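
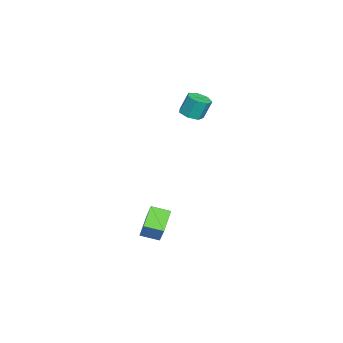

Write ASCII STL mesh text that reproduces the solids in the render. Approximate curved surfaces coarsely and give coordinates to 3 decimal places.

solid 
facet normal -0.871 0.135 0.471
outer loop
vertex -0.254 -2.068 -2.668
vertex -0.244 -0.939 -2.974
vertex -0.99 -2.404 -3.932
endloop
endfacet
facet normal -0.009 -0.965 0.262
outer loop
vertex 0.404 -2.621 -4.686
vertex -0.254 -2.068 -2.668
vertex -0.99 -2.404 -3.932
endloop
endfacet
facet normal -0.871 0.135 0.472
outer loop
vertex -0.99 -2.404 -3.932
vertex -0.244 -0.939 -2.974
vertex -0.98 -1.275 -4.237
endloop
endfacet
facet normal -0.490 -0.223 -0.842
outer loop
vertex -0.98 -1.275 -4.237
vertex 0.404 -2.621 -4.686
vertex -0.99 -2.404 -3.932
endloop
endfacet
facet normal 0.490 0.224 0.842
outer loop
vertex -0.254 -2.068 -2.668
vertex 1.15 -1.156 -3.728
vertex -0.244 -0.939 -2.974
endloop
endfacet
facet normal -0.008 -0.965 0.262
outer loop
vertex 1.14 -2.285 -3.423
vertex -0.254 -2.068 -2.668
vertex 0.404 -2.621 -4.686
endloop
endfacet
facet normal 0.491 0.223 0.842
outer loop
vertex 1.14 -2.285 -3.423
vertex 1.15 -1.156 -3.728
vertex -0.254 -2.068 -2.668
endloop
endfacet
facet normal 0.009 0.965 -0.262
outer loop
vertex -0.244 -0.939 -2.974
vertex 1.15 -1.156 -3.728
vertex -0.98 -1.275 -4.237
endloop
endfacet
facet normal -0.491 -0.224 -0.842
outer loop
vertex 0.414 -1.492 -4.992
vertex 0.404 -2.621 -4.686
vertex -0.98 -1.275 -4.237
endloop
endfacet
facet normal 0.009 0.965 -0.262
outer loop
vertex -0.98 -1.275 -4.237
vertex 1.15 -1.156 -3.728
vertex 0.414 -1.492 -4.992
endloop
endfacet
facet normal 0.871 -0.136 -0.472
outer loop
vertex 0.414 -1.492 -4.992
vertex 1.14 -2.285 -3.423
vertex 0.404 -2.621 -4.686
endloop
endfacet
facet normal 0.871 -0.135 -0.472
outer loop
vertex 1.15 -1.156 -3.728
vertex 1.14 -2.285 -3.423
vertex 0.414 -1.492 -4.992
endloop
endfacet
facet normal 0.111 -0.355 -0.928
outer loop
vertex -3.31 0.215 2.732
vertex -3.885 -0.268 2.848
vertex -3.909 0.44 2.574
endloop
endfacet
facet normal 0.402 0.870 -0.285
outer loop
vertex -3.31 0.215 2.732
vertex -3.909 0.44 2.574
vertex -3.459 0.691 3.976
endloop
endfacet
facet normal 0.403 0.870 -0.285
outer loop
vertex -3.459 0.691 3.976
vertex -3.909 0.44 2.574
vertex -4.058 0.917 3.818
endloop
endfacet
facet normal -0.111 0.355 0.928
outer loop
vertex -3.459 0.691 3.976
vertex -4.058 0.917 3.818
vertex -4.035 0.208 4.092
endloop
endfacet
facet normal 0.111 -0.355 -0.928
outer loop
vertex -3.909 0.44 2.574
vertex -3.885 -0.268 2.848
vertex -4.49 0.133 2.622
endloop
endfacet
facet normal -0.458 0.810 -0.366
outer loop
vertex -3.909 0.44 2.574
vertex -4.49 0.133 2.622
vertex -4.058 0.917 3.818
endloop
endfacet
facet normal -0.459 0.810 -0.365
outer loop
vertex -4.058 0.917 3.818
vertex -4.49 0.133 2.622
vertex -4.64 0.609 3.866
endloop
endfacet
facet normal -0.111 0.355 0.928
outer loop
vertex -4.058 0.917 3.818
vertex -4.64 0.609 3.866
vertex -4.035 0.208 4.092
endloop
endfacet
facet normal 0.112 -0.355 -0.928
outer loop
vertex -4.49 0.133 2.622
vertex -3.885 -0.268 2.848
vertex -4.616 -0.477 2.84
endloop
endfacet
facet normal -0.975 0.140 -0.171
outer loop
vertex -4.49 0.133 2.622
vertex -4.616 -0.477 2.84
vertex -4.64 0.609 3.866
endloop
endfacet
facet normal -0.976 0.139 -0.170
outer loop
vertex -4.64 0.609 3.866
vertex -4.616 -0.477 2.84
vertex -4.765 -0.001 4.084
endloop
endfacet
facet normal -0.112 0.355 0.928
outer loop
vertex -4.64 0.609 3.866
vertex -4.765 -0.001 4.084
vertex -4.035 0.208 4.092
endloop
endfacet
facet normal 0.112 -0.357 -0.928
outer loop
vertex -4.616 -0.477 2.84
vertex -3.885 -0.268 2.848
vertex -4.192 -0.929 3.065
endloop
endfacet
facet normal -0.758 -0.635 0.152
outer loop
vertex -4.616 -0.477 2.84
vertex -4.192 -0.929 3.065
vertex -4.765 -0.001 4.084
endloop
endfacet
facet normal -0.757 -0.635 0.152
outer loop
vertex -4.765 -0.001 4.084
vertex -4.192 -0.929 3.065
vertex -4.341 -0.453 4.308
endloop
endfacet
facet normal -0.112 0.355 0.928
outer loop
vertex -4.765 -0.001 4.084
vertex -4.341 -0.453 4.308
vertex -4.035 0.208 4.092
endloop
endfacet
facet normal 0.111 -0.356 -0.928
outer loop
vertex -4.192 -0.929 3.065
vertex -3.885 -0.268 2.848
vertex -3.537 -0.884 3.126
endloop
endfacet
facet normal 0.030 -0.932 0.361
outer loop
vertex -4.192 -0.929 3.065
vertex -3.537 -0.884 3.126
vertex -4.341 -0.453 4.308
endloop
endfacet
facet normal 0.032 -0.932 0.361
outer loop
vertex -4.341 -0.453 4.308
vertex -3.537 -0.884 3.126
vertex -3.686 -0.407 4.369
endloop
endfacet
facet normal -0.111 0.355 0.928
outer loop
vertex -4.341 -0.453 4.308
vertex -3.686 -0.407 4.369
vertex -4.035 0.208 4.092
endloop
endfacet
facet normal 0.111 -0.356 -0.928
outer loop
vertex -3.537 -0.884 3.126
vertex -3.885 -0.268 2.848
vertex -3.144 -0.375 2.978
endloop
endfacet
facet normal 0.796 -0.528 0.298
outer loop
vertex -3.537 -0.884 3.126
vertex -3.144 -0.375 2.978
vertex -3.686 -0.407 4.369
endloop
endfacet
facet normal 0.795 -0.528 0.298
outer loop
vertex -3.686 -0.407 4.369
vertex -3.144 -0.375 2.978
vertex -3.293 0.102 4.222
endloop
endfacet
facet normal -0.112 0.355 0.928
outer loop
vertex -3.686 -0.407 4.369
vertex -3.293 0.102 4.222
vertex -4.035 0.208 4.092
endloop
endfacet
facet normal 0.111 -0.356 -0.928
outer loop
vertex -3.144 -0.375 2.978
vertex -3.885 -0.268 2.848
vertex -3.31 0.215 2.732
endloop
endfacet
facet normal 0.961 0.275 0.010
outer loop
vertex -3.144 -0.375 2.978
vertex -3.31 0.215 2.732
vertex -3.293 0.102 4.222
endloop
endfacet
facet normal 0.961 0.275 0.010
outer loop
vertex -3.293 0.102 4.222
vertex -3.31 0.215 2.732
vertex -3.459 0.691 3.976
endloop
endfacet
facet normal -0.112 0.356 0.928
outer loop
vertex -3.293 0.102 4.222
vertex -3.459 0.691 3.976
vertex -4.035 0.208 4.092
endloop
endfacet

endsolid


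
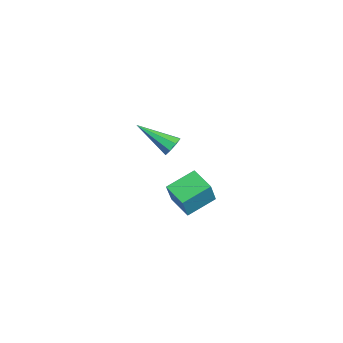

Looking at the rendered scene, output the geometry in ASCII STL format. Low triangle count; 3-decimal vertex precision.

solid 
facet normal 0.344 0.776 -0.528
outer loop
vertex -1.719 3.425 -0.107
vertex -2.048 3.309 -0.492
vertex -2.07 3.608 -0.067
endloop
endfacet
facet normal 0.218 0.210 0.953
outer loop
vertex -1.719 3.425 -0.107
vertex -2.07 3.608 -0.067
vertex -2.652 1.951 0.432
endloop
endfacet
facet normal 0.345 0.776 -0.528
outer loop
vertex -2.07 3.608 -0.067
vertex -2.048 3.309 -0.492
vertex -2.408 3.616 -0.276
endloop
endfacet
facet normal -0.475 0.402 0.783
outer loop
vertex -2.07 3.608 -0.067
vertex -2.408 3.616 -0.276
vertex -2.652 1.951 0.432
endloop
endfacet
facet normal 0.344 0.776 -0.530
outer loop
vertex -2.408 3.616 -0.276
vertex -2.048 3.309 -0.492
vertex -2.536 3.444 -0.611
endloop
endfacet
facet normal -0.942 0.239 0.237
outer loop
vertex -2.408 3.616 -0.276
vertex -2.536 3.444 -0.611
vertex -2.652 1.951 0.432
endloop
endfacet
facet normal 0.344 0.778 -0.527
outer loop
vertex -2.536 3.444 -0.611
vertex -2.048 3.309 -0.492
vertex -2.378 3.194 -0.877
endloop
endfacet
facet normal -0.912 -0.186 -0.367
outer loop
vertex -2.536 3.444 -0.611
vertex -2.378 3.194 -0.877
vertex -2.652 1.951 0.432
endloop
endfacet
facet normal 0.345 0.777 -0.527
outer loop
vertex -2.378 3.194 -0.877
vertex -2.048 3.309 -0.492
vertex -2.027 3.011 -0.917
endloop
endfacet
facet normal -0.401 -0.621 -0.674
outer loop
vertex -2.378 3.194 -0.877
vertex -2.027 3.011 -0.917
vertex -2.652 1.951 0.432
endloop
endfacet
facet normal 0.347 0.776 -0.527
outer loop
vertex -2.027 3.011 -0.917
vertex -2.048 3.309 -0.492
vertex -1.689 3.002 -0.708
endloop
endfacet
facet normal 0.290 -0.813 -0.504
outer loop
vertex -2.027 3.011 -0.917
vertex -1.689 3.002 -0.708
vertex -2.652 1.951 0.432
endloop
endfacet
facet normal 0.345 0.776 -0.529
outer loop
vertex -1.689 3.002 -0.708
vertex -2.048 3.309 -0.492
vertex -1.561 3.174 -0.372
endloop
endfacet
facet normal 0.759 -0.649 0.043
outer loop
vertex -1.689 3.002 -0.708
vertex -1.561 3.174 -0.372
vertex -2.652 1.951 0.432
endloop
endfacet
facet normal 0.345 0.775 -0.529
outer loop
vertex -1.561 3.174 -0.372
vertex -2.048 3.309 -0.492
vertex -1.719 3.425 -0.107
endloop
endfacet
facet normal 0.729 -0.225 0.647
outer loop
vertex -1.561 3.174 -0.372
vertex -1.719 3.425 -0.107
vertex -2.652 1.951 0.432
endloop
endfacet
facet normal -0.819 -0.501 0.280
outer loop
vertex 2.782 2.655 0.81
vertex 2.285 3.727 1.276
vertex 2.252 2.896 -0.308
endloop
endfacet
facet normal 0.392 -0.843 -0.368
outer loop
vertex 3.095 3.413 -0.596
vertex 2.782 2.655 0.81
vertex 2.252 2.896 -0.308
endloop
endfacet
facet normal -0.819 -0.502 0.280
outer loop
vertex 2.252 2.896 -0.308
vertex 2.285 3.727 1.276
vertex 1.755 3.968 0.159
endloop
endfacet
facet normal -0.420 0.191 -0.887
outer loop
vertex 1.755 3.968 0.159
vertex 3.095 3.413 -0.596
vertex 2.252 2.896 -0.308
endloop
endfacet
facet normal 0.420 -0.191 0.887
outer loop
vertex 2.782 2.655 0.81
vertex 3.128 4.244 0.988
vertex 2.285 3.727 1.276
endloop
endfacet
facet normal 0.391 -0.844 -0.368
outer loop
vertex 3.625 3.172 0.521
vertex 2.782 2.655 0.81
vertex 3.095 3.413 -0.596
endloop
endfacet
facet normal 0.421 -0.191 0.887
outer loop
vertex 3.625 3.172 0.521
vertex 3.128 4.244 0.988
vertex 2.782 2.655 0.81
endloop
endfacet
facet normal -0.392 0.843 0.368
outer loop
vertex 2.285 3.727 1.276
vertex 3.128 4.244 0.988
vertex 1.755 3.968 0.159
endloop
endfacet
facet normal -0.421 0.190 -0.887
outer loop
vertex 2.598 4.485 -0.13
vertex 3.095 3.413 -0.596
vertex 1.755 3.968 0.159
endloop
endfacet
facet normal -0.391 0.844 0.367
outer loop
vertex 1.755 3.968 0.159
vertex 3.128 4.244 0.988
vertex 2.598 4.485 -0.13
endloop
endfacet
facet normal 0.819 0.501 -0.280
outer loop
vertex 2.598 4.485 -0.13
vertex 3.625 3.172 0.521
vertex 3.095 3.413 -0.596
endloop
endfacet
facet normal 0.819 0.501 -0.280
outer loop
vertex 3.128 4.244 0.988
vertex 3.625 3.172 0.521
vertex 2.598 4.485 -0.13
endloop
endfacet

endsolid


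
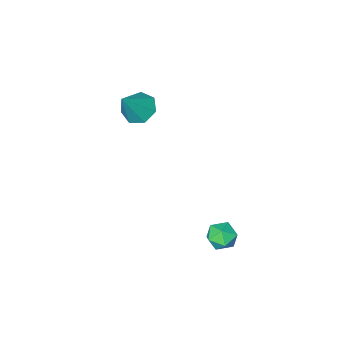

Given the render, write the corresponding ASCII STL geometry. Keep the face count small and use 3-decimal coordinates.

solid 
facet normal -0.229 0.971 -0.072
outer loop
vertex -4.093 4.422 -3.325
vertex -4.295 4.44 -2.444
vertex -3.452 4.618 -2.719
endloop
endfacet
facet normal 0.274 0.792 -0.546
outer loop
vertex -4.093 4.422 -3.325
vertex -3.452 4.618 -2.719
vertex -3.264 4.073 -3.416
endloop
endfacet
facet normal 0.010 0.275 -0.961
outer loop
vertex -4.093 4.422 -3.325
vertex -3.264 4.073 -3.416
vertex -3.991 3.558 -3.571
endloop
endfacet
facet normal -0.655 0.134 -0.744
outer loop
vertex -4.093 4.422 -3.325
vertex -3.991 3.558 -3.571
vertex -4.627 3.784 -2.97
endloop
endfacet
facet normal -0.803 0.563 -0.196
outer loop
vertex -4.093 4.422 -3.325
vertex -4.627 3.784 -2.97
vertex -4.295 4.44 -2.444
endloop
endfacet
facet normal 0.830 0.526 -0.187
outer loop
vertex -3.264 4.073 -3.416
vertex -3.452 4.618 -2.719
vertex -2.953 3.876 -2.59
endloop
endfacet
facet normal 0.017 0.815 0.579
outer loop
vertex -3.452 4.618 -2.719
vertex -4.295 4.44 -2.444
vertex -3.589 4.102 -1.989
endloop
endfacet
facet normal -0.912 0.156 0.380
outer loop
vertex -4.295 4.44 -2.444
vertex -4.627 3.784 -2.97
vertex -4.316 3.587 -2.144
endloop
endfacet
facet normal -0.672 -0.540 -0.508
outer loop
vertex -4.627 3.784 -2.97
vertex -3.991 3.558 -3.571
vertex -4.128 3.042 -2.841
endloop
endfacet
facet normal 0.404 -0.312 -0.860
outer loop
vertex -3.991 3.558 -3.571
vertex -3.264 4.073 -3.416
vertex -3.285 3.22 -3.116
endloop
endfacet
facet normal 0.655 -0.134 0.744
outer loop
vertex -3.487 3.238 -2.235
vertex -2.953 3.876 -2.59
vertex -3.589 4.102 -1.989
endloop
endfacet
facet normal -0.010 -0.275 0.961
outer loop
vertex -3.487 3.238 -2.235
vertex -3.589 4.102 -1.989
vertex -4.316 3.587 -2.144
endloop
endfacet
facet normal -0.274 -0.792 0.546
outer loop
vertex -3.487 3.238 -2.235
vertex -4.316 3.587 -2.144
vertex -4.128 3.042 -2.841
endloop
endfacet
facet normal 0.229 -0.971 0.072
outer loop
vertex -3.487 3.238 -2.235
vertex -4.128 3.042 -2.841
vertex -3.285 3.22 -3.116
endloop
endfacet
facet normal 0.803 -0.563 0.196
outer loop
vertex -3.487 3.238 -2.235
vertex -3.285 3.22 -3.116
vertex -2.953 3.876 -2.59
endloop
endfacet
facet normal 0.672 0.540 0.508
outer loop
vertex -3.589 4.102 -1.989
vertex -2.953 3.876 -2.59
vertex -3.452 4.618 -2.719
endloop
endfacet
facet normal -0.404 0.312 0.860
outer loop
vertex -4.316 3.587 -2.144
vertex -3.589 4.102 -1.989
vertex -4.295 4.44 -2.444
endloop
endfacet
facet normal -0.830 -0.526 0.187
outer loop
vertex -4.128 3.042 -2.841
vertex -4.316 3.587 -2.144
vertex -4.627 3.784 -2.97
endloop
endfacet
facet normal -0.017 -0.815 -0.579
outer loop
vertex -3.285 3.22 -3.116
vertex -4.128 3.042 -2.841
vertex -3.991 3.558 -3.571
endloop
endfacet
facet normal 0.912 -0.156 -0.380
outer loop
vertex -2.953 3.876 -2.59
vertex -3.285 3.22 -3.116
vertex -3.264 4.073 -3.416
endloop
endfacet
facet normal -0.590 -0.161 -0.791
outer loop
vertex -2.144 -2.911 2.778
vertex -2.85 -2.333 3.187
vertex -2.103 -2.068 2.576
endloop
endfacet
facet normal 0.976 -0.095 -0.197
outer loop
vertex -2.144 -2.911 2.778
vertex -2.103 -2.068 2.576
vertex -1.65 -2.007 4.793
endloop
endfacet
facet normal -0.590 -0.160 -0.791
outer loop
vertex -2.103 -2.068 2.576
vertex -2.85 -2.333 3.187
vertex -2.625 -1.424 2.835
endloop
endfacet
facet normal 0.732 0.661 -0.168
outer loop
vertex -2.103 -2.068 2.576
vertex -2.625 -1.424 2.835
vertex -1.65 -2.007 4.793
endloop
endfacet
facet normal -0.591 -0.160 -0.791
outer loop
vertex -2.625 -1.424 2.835
vertex -2.85 -2.333 3.187
vertex -3.315 -1.464 3.359
endloop
endfacet
facet normal 0.118 0.966 0.229
outer loop
vertex -2.625 -1.424 2.835
vertex -3.315 -1.464 3.359
vertex -1.65 -2.007 4.793
endloop
endfacet
facet normal -0.591 -0.160 -0.790
outer loop
vertex -3.315 -1.464 3.359
vertex -2.85 -2.333 3.187
vertex -3.655 -2.158 3.754
endloop
endfacet
facet normal -0.405 0.594 0.695
outer loop
vertex -3.315 -1.464 3.359
vertex -3.655 -2.158 3.754
vertex -1.65 -2.007 4.793
endloop
endfacet
facet normal -0.591 -0.160 -0.790
outer loop
vertex -3.655 -2.158 3.754
vertex -2.85 -2.333 3.187
vertex -3.389 -2.984 3.722
endloop
endfacet
facet normal -0.442 -0.177 0.879
outer loop
vertex -3.655 -2.158 3.754
vertex -3.389 -2.984 3.722
vertex -1.65 -2.007 4.793
endloop
endfacet
facet normal -0.590 -0.161 -0.791
outer loop
vertex -3.389 -2.984 3.722
vertex -2.85 -2.333 3.187
vertex -2.716 -3.319 3.288
endloop
endfacet
facet normal 0.034 -0.765 0.643
outer loop
vertex -3.389 -2.984 3.722
vertex -2.716 -3.319 3.288
vertex -1.65 -2.007 4.793
endloop
endfacet
facet normal -0.590 -0.161 -0.791
outer loop
vertex -2.716 -3.319 3.288
vertex -2.85 -2.333 3.187
vertex -2.144 -2.911 2.778
endloop
endfacet
facet normal 0.665 -0.728 0.164
outer loop
vertex -2.716 -3.319 3.288
vertex -2.144 -2.911 2.778
vertex -1.65 -2.007 4.793
endloop
endfacet

endsolid


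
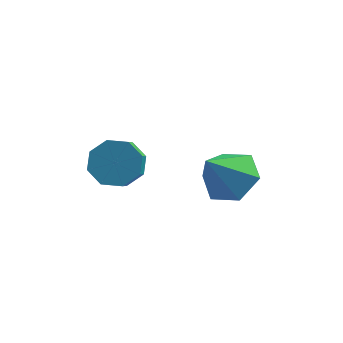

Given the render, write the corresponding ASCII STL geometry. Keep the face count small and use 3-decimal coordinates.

solid 
facet normal 0.431 0.432 -0.792
outer loop
vertex 3.776 -1.526 0.722
vertex 3.206 -2.143 0.076
vertex 2.825 -1.202 0.382
endloop
endfacet
facet normal -0.113 0.542 0.833
outer loop
vertex 3.776 -1.526 0.722
vertex 2.825 -1.202 0.382
vertex 2.474 -2.877 1.424
endloop
endfacet
facet normal 0.430 0.432 -0.793
outer loop
vertex 2.825 -1.202 0.382
vertex 3.206 -2.143 0.076
vertex 2.255 -1.82 -0.264
endloop
endfacet
facet normal -0.843 0.401 0.360
outer loop
vertex 2.825 -1.202 0.382
vertex 2.255 -1.82 -0.264
vertex 2.474 -2.877 1.424
endloop
endfacet
facet normal 0.430 0.432 -0.793
outer loop
vertex 2.255 -1.82 -0.264
vertex 3.206 -2.143 0.076
vertex 2.635 -2.761 -0.57
endloop
endfacet
facet normal -0.933 -0.346 -0.095
outer loop
vertex 2.255 -1.82 -0.264
vertex 2.635 -2.761 -0.57
vertex 2.474 -2.877 1.424
endloop
endfacet
facet normal 0.430 0.432 -0.793
outer loop
vertex 2.635 -2.761 -0.57
vertex 3.206 -2.143 0.076
vertex 3.586 -3.084 -0.23
endloop
endfacet
facet normal -0.295 -0.952 -0.079
outer loop
vertex 2.635 -2.761 -0.57
vertex 3.586 -3.084 -0.23
vertex 2.474 -2.877 1.424
endloop
endfacet
facet normal 0.430 0.432 -0.793
outer loop
vertex 3.586 -3.084 -0.23
vertex 3.206 -2.143 0.076
vertex 4.156 -2.466 0.416
endloop
endfacet
facet normal 0.434 -0.811 0.393
outer loop
vertex 3.586 -3.084 -0.23
vertex 4.156 -2.466 0.416
vertex 2.474 -2.877 1.424
endloop
endfacet
facet normal 0.431 0.432 -0.792
outer loop
vertex 4.156 -2.466 0.416
vertex 3.206 -2.143 0.076
vertex 3.776 -1.526 0.722
endloop
endfacet
facet normal 0.525 -0.064 0.849
outer loop
vertex 4.156 -2.466 0.416
vertex 3.776 -1.526 0.722
vertex 2.474 -2.877 1.424
endloop
endfacet
facet normal -0.026 0.759 -0.650
outer loop
vertex 0.054 -3.294 0.257
vertex -0.276 -2.763 0.89
vertex 0.542 -2.975 0.61
endloop
endfacet
facet normal 0.698 -0.452 -0.556
outer loop
vertex 0.054 -3.294 0.257
vertex 0.542 -2.975 0.61
vertex 0.085 -4.228 1.056
endloop
endfacet
facet normal 0.697 -0.452 -0.556
outer loop
vertex 0.085 -4.228 1.056
vertex 0.542 -2.975 0.61
vertex 0.573 -3.91 1.409
endloop
endfacet
facet normal 0.025 -0.760 0.650
outer loop
vertex 0.085 -4.228 1.056
vertex 0.573 -3.91 1.409
vertex -0.244 -3.697 1.69
endloop
endfacet
facet normal -0.026 0.759 -0.650
outer loop
vertex 0.542 -2.975 0.61
vertex -0.276 -2.763 0.89
vertex 0.551 -2.532 1.127
endloop
endfacet
facet normal 1.000 0.011 -0.026
outer loop
vertex 0.542 -2.975 0.61
vertex 0.551 -2.532 1.127
vertex 0.573 -3.91 1.409
endloop
endfacet
facet normal 1.000 0.011 -0.026
outer loop
vertex 0.573 -3.91 1.409
vertex 0.551 -2.532 1.127
vertex 0.582 -3.467 1.927
endloop
endfacet
facet normal 0.025 -0.760 0.649
outer loop
vertex 0.573 -3.91 1.409
vertex 0.582 -3.467 1.927
vertex -0.244 -3.697 1.69
endloop
endfacet
facet normal -0.026 0.760 -0.650
outer loop
vertex 0.551 -2.532 1.127
vertex -0.276 -2.763 0.89
vertex 0.075 -2.224 1.506
endloop
endfacet
facet normal 0.716 0.468 0.519
outer loop
vertex 0.551 -2.532 1.127
vertex 0.075 -2.224 1.506
vertex 0.582 -3.467 1.927
endloop
endfacet
facet normal 0.716 0.468 0.519
outer loop
vertex 0.582 -3.467 1.927
vertex 0.075 -2.224 1.506
vertex 0.107 -3.159 2.305
endloop
endfacet
facet normal 0.025 -0.759 0.650
outer loop
vertex 0.582 -3.467 1.927
vertex 0.107 -3.159 2.305
vertex -0.244 -3.697 1.69
endloop
endfacet
facet normal -0.026 0.760 -0.650
outer loop
vertex 0.075 -2.224 1.506
vertex -0.276 -2.763 0.89
vertex -0.605 -2.232 1.524
endloop
endfacet
facet normal 0.012 0.650 0.760
outer loop
vertex 0.075 -2.224 1.506
vertex -0.605 -2.232 1.524
vertex 0.107 -3.159 2.305
endloop
endfacet
facet normal 0.013 0.650 0.760
outer loop
vertex 0.107 -3.159 2.305
vertex -0.605 -2.232 1.524
vertex -0.574 -3.166 2.323
endloop
endfacet
facet normal 0.025 -0.759 0.650
outer loop
vertex 0.107 -3.159 2.305
vertex -0.574 -3.166 2.323
vertex -0.244 -3.697 1.69
endloop
endfacet
facet normal -0.025 0.760 -0.650
outer loop
vertex -0.605 -2.232 1.524
vertex -0.276 -2.763 0.89
vertex -1.093 -2.55 1.171
endloop
endfacet
facet normal -0.697 0.453 0.556
outer loop
vertex -0.605 -2.232 1.524
vertex -1.093 -2.55 1.171
vertex -0.574 -3.166 2.323
endloop
endfacet
facet normal -0.698 0.452 0.556
outer loop
vertex -0.574 -3.166 2.323
vertex -1.093 -2.55 1.171
vertex -1.062 -3.485 1.97
endloop
endfacet
facet normal 0.026 -0.759 0.650
outer loop
vertex -0.574 -3.166 2.323
vertex -1.062 -3.485 1.97
vertex -0.244 -3.697 1.69
endloop
endfacet
facet normal -0.025 0.760 -0.649
outer loop
vertex -1.093 -2.55 1.171
vertex -0.276 -2.763 0.89
vertex -1.102 -2.993 0.653
endloop
endfacet
facet normal -1.000 -0.011 0.026
outer loop
vertex -1.093 -2.55 1.171
vertex -1.102 -2.993 0.653
vertex -1.062 -3.485 1.97
endloop
endfacet
facet normal -1.000 -0.011 0.026
outer loop
vertex -1.062 -3.485 1.97
vertex -1.102 -2.993 0.653
vertex -1.071 -3.928 1.453
endloop
endfacet
facet normal 0.026 -0.759 0.650
outer loop
vertex -1.062 -3.485 1.97
vertex -1.071 -3.928 1.453
vertex -0.244 -3.697 1.69
endloop
endfacet
facet normal -0.025 0.759 -0.650
outer loop
vertex -1.102 -2.993 0.653
vertex -0.276 -2.763 0.89
vertex -0.627 -3.301 0.275
endloop
endfacet
facet normal -0.716 -0.467 -0.519
outer loop
vertex -1.102 -2.993 0.653
vertex -0.627 -3.301 0.275
vertex -1.071 -3.928 1.453
endloop
endfacet
facet normal -0.716 -0.468 -0.519
outer loop
vertex -1.071 -3.928 1.453
vertex -0.627 -3.301 0.275
vertex -0.595 -4.236 1.074
endloop
endfacet
facet normal 0.026 -0.760 0.650
outer loop
vertex -1.071 -3.928 1.453
vertex -0.595 -4.236 1.074
vertex -0.244 -3.697 1.69
endloop
endfacet
facet normal -0.025 0.759 -0.650
outer loop
vertex -0.627 -3.301 0.275
vertex -0.276 -2.763 0.89
vertex 0.054 -3.294 0.257
endloop
endfacet
facet normal -0.013 -0.650 -0.760
outer loop
vertex -0.627 -3.301 0.275
vertex 0.054 -3.294 0.257
vertex -0.595 -4.236 1.074
endloop
endfacet
facet normal -0.012 -0.650 -0.760
outer loop
vertex -0.595 -4.236 1.074
vertex 0.054 -3.294 0.257
vertex 0.085 -4.228 1.056
endloop
endfacet
facet normal 0.026 -0.760 0.650
outer loop
vertex -0.595 -4.236 1.074
vertex 0.085 -4.228 1.056
vertex -0.244 -3.697 1.69
endloop
endfacet

endsolid


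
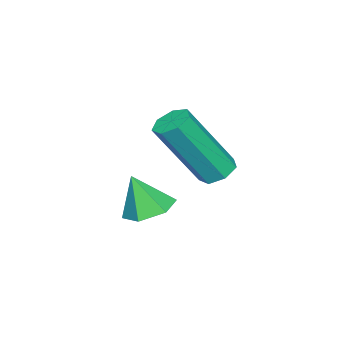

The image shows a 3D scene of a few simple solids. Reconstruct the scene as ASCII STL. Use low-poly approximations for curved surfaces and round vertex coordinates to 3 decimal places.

solid 
facet normal -0.332 0.418 -0.846
outer loop
vertex 0.121 -1.957 -2.314
vertex -0.38 -1.948 -2.113
vertex 0.005 -1.57 -2.077
endloop
endfacet
facet normal 0.910 0.378 -0.171
outer loop
vertex 0.121 -1.957 -2.314
vertex 0.005 -1.57 -2.077
vertex 0.84 -2.861 -0.489
endloop
endfacet
facet normal 0.910 0.378 -0.171
outer loop
vertex 0.84 -2.861 -0.489
vertex 0.005 -1.57 -2.077
vertex 0.724 -2.474 -0.252
endloop
endfacet
facet normal 0.334 -0.417 0.845
outer loop
vertex 0.84 -2.861 -0.489
vertex 0.724 -2.474 -0.252
vertex 0.34 -2.852 -0.287
endloop
endfacet
facet normal -0.333 0.420 -0.844
outer loop
vertex 0.005 -1.57 -2.077
vertex -0.38 -1.948 -2.113
vertex -0.401 -1.468 -1.866
endloop
endfacet
facet normal 0.372 0.882 0.290
outer loop
vertex 0.005 -1.57 -2.077
vertex -0.401 -1.468 -1.866
vertex 0.724 -2.474 -0.252
endloop
endfacet
facet normal 0.372 0.882 0.290
outer loop
vertex 0.724 -2.474 -0.252
vertex -0.401 -1.468 -1.866
vertex 0.318 -2.372 -0.041
endloop
endfacet
facet normal 0.334 -0.418 0.845
outer loop
vertex 0.724 -2.474 -0.252
vertex 0.318 -2.372 -0.041
vertex 0.34 -2.852 -0.287
endloop
endfacet
facet normal -0.333 0.420 -0.844
outer loop
vertex -0.401 -1.468 -1.866
vertex -0.38 -1.948 -2.113
vertex -0.791 -1.727 -1.841
endloop
endfacet
facet normal -0.444 0.721 0.532
outer loop
vertex -0.401 -1.468 -1.866
vertex -0.791 -1.727 -1.841
vertex 0.318 -2.372 -0.041
endloop
endfacet
facet normal -0.444 0.721 0.532
outer loop
vertex 0.318 -2.372 -0.041
vertex -0.791 -1.727 -1.841
vertex -0.072 -2.631 -0.016
endloop
endfacet
facet normal 0.332 -0.418 0.846
outer loop
vertex 0.318 -2.372 -0.041
vertex -0.072 -2.631 -0.016
vertex 0.34 -2.852 -0.287
endloop
endfacet
facet normal -0.334 0.418 -0.845
outer loop
vertex -0.791 -1.727 -1.841
vertex -0.38 -1.948 -2.113
vertex -0.871 -2.153 -2.02
endloop
endfacet
facet normal -0.927 0.017 0.374
outer loop
vertex -0.791 -1.727 -1.841
vertex -0.871 -2.153 -2.02
vertex -0.072 -2.631 -0.016
endloop
endfacet
facet normal -0.927 0.017 0.374
outer loop
vertex -0.072 -2.631 -0.016
vertex -0.871 -2.153 -2.02
vertex -0.152 -3.056 -0.195
endloop
endfacet
facet normal 0.332 -0.419 0.845
outer loop
vertex -0.072 -2.631 -0.016
vertex -0.152 -3.056 -0.195
vertex 0.34 -2.852 -0.287
endloop
endfacet
facet normal -0.335 0.418 -0.845
outer loop
vertex -0.871 -2.153 -2.02
vertex -0.38 -1.948 -2.113
vertex -0.581 -2.424 -2.269
endloop
endfacet
facet normal -0.711 -0.700 -0.066
outer loop
vertex -0.871 -2.153 -2.02
vertex -0.581 -2.424 -2.269
vertex -0.152 -3.056 -0.195
endloop
endfacet
facet normal -0.712 -0.699 -0.066
outer loop
vertex -0.152 -3.056 -0.195
vertex -0.581 -2.424 -2.269
vertex 0.138 -3.328 -0.444
endloop
endfacet
facet normal 0.332 -0.420 0.845
outer loop
vertex -0.152 -3.056 -0.195
vertex 0.138 -3.328 -0.444
vertex 0.34 -2.852 -0.287
endloop
endfacet
facet normal -0.333 0.418 -0.845
outer loop
vertex -0.581 -2.424 -2.269
vertex -0.38 -1.948 -2.113
vertex -0.139 -2.337 -2.4
endloop
endfacet
facet normal 0.040 -0.889 -0.456
outer loop
vertex -0.581 -2.424 -2.269
vertex -0.139 -2.337 -2.4
vertex 0.138 -3.328 -0.444
endloop
endfacet
facet normal 0.040 -0.889 -0.456
outer loop
vertex 0.138 -3.328 -0.444
vertex -0.139 -2.337 -2.4
vertex 0.58 -3.241 -0.575
endloop
endfacet
facet normal 0.333 -0.420 0.844
outer loop
vertex 0.138 -3.328 -0.444
vertex 0.58 -3.241 -0.575
vertex 0.34 -2.852 -0.287
endloop
endfacet
facet normal -0.332 0.418 -0.846
outer loop
vertex -0.139 -2.337 -2.4
vertex -0.38 -1.948 -2.113
vertex 0.121 -1.957 -2.314
endloop
endfacet
facet normal 0.762 -0.408 -0.502
outer loop
vertex -0.139 -2.337 -2.4
vertex 0.121 -1.957 -2.314
vertex 0.58 -3.241 -0.575
endloop
endfacet
facet normal 0.762 -0.408 -0.502
outer loop
vertex 0.58 -3.241 -0.575
vertex 0.121 -1.957 -2.314
vertex 0.84 -2.861 -0.489
endloop
endfacet
facet normal 0.334 -0.419 0.844
outer loop
vertex 0.58 -3.241 -0.575
vertex 0.84 -2.861 -0.489
vertex 0.34 -2.852 -0.287
endloop
endfacet
facet normal -0.108 0.358 -0.927
outer loop
vertex 0.211 -4.272 -4.06
vertex -0.195 -3.724 -3.801
vertex 0.529 -3.648 -3.856
endloop
endfacet
facet normal 0.842 -0.498 0.210
outer loop
vertex 0.211 -4.272 -4.06
vertex 0.529 -3.648 -3.856
vertex -0.065 -4.156 -2.679
endloop
endfacet
facet normal -0.108 0.358 -0.928
outer loop
vertex 0.529 -3.648 -3.856
vertex -0.195 -3.724 -3.801
vertex 0.123 -3.099 -3.597
endloop
endfacet
facet normal 0.780 0.325 0.534
outer loop
vertex 0.529 -3.648 -3.856
vertex 0.123 -3.099 -3.597
vertex -0.065 -4.156 -2.679
endloop
endfacet
facet normal -0.107 0.357 -0.928
outer loop
vertex 0.123 -3.099 -3.597
vertex -0.195 -3.724 -3.801
vertex -0.601 -3.175 -3.543
endloop
endfacet
facet normal -0.013 0.657 0.754
outer loop
vertex 0.123 -3.099 -3.597
vertex -0.601 -3.175 -3.543
vertex -0.065 -4.156 -2.679
endloop
endfacet
facet normal -0.106 0.357 -0.928
outer loop
vertex -0.601 -3.175 -3.543
vertex -0.195 -3.724 -3.801
vertex -0.919 -3.799 -3.747
endloop
endfacet
facet normal -0.742 0.166 0.649
outer loop
vertex -0.601 -3.175 -3.543
vertex -0.919 -3.799 -3.747
vertex -0.065 -4.156 -2.679
endloop
endfacet
facet normal -0.106 0.357 -0.928
outer loop
vertex -0.919 -3.799 -3.747
vertex -0.195 -3.724 -3.801
vertex -0.513 -4.348 -4.005
endloop
endfacet
facet normal -0.681 -0.656 0.325
outer loop
vertex -0.919 -3.799 -3.747
vertex -0.513 -4.348 -4.005
vertex -0.065 -4.156 -2.679
endloop
endfacet
facet normal -0.108 0.358 -0.927
outer loop
vertex -0.513 -4.348 -4.005
vertex -0.195 -3.724 -3.801
vertex 0.211 -4.272 -4.06
endloop
endfacet
facet normal 0.112 -0.988 0.105
outer loop
vertex -0.513 -4.348 -4.005
vertex 0.211 -4.272 -4.06
vertex -0.065 -4.156 -2.679
endloop
endfacet

endsolid


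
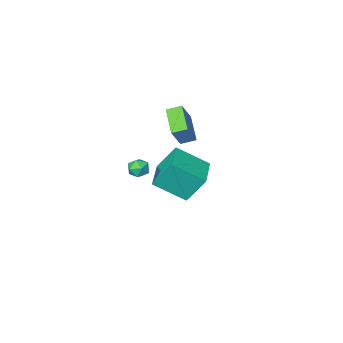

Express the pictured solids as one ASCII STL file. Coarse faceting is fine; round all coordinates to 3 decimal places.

solid 
facet normal -0.680 0.497 -0.540
outer loop
vertex -0.0 3.825 2.729
vertex 1.214 5.399 2.648
vertex 0.765 3.154 1.148
endloop
endfacet
facet normal -0.610 -0.791 0.040
outer loop
vertex 2.206 2.101 2.292
vertex -0.0 3.825 2.729
vertex 0.765 3.154 1.148
endloop
endfacet
facet normal -0.680 0.497 -0.540
outer loop
vertex 0.765 3.154 1.148
vertex 1.214 5.399 2.648
vertex 1.979 4.728 1.067
endloop
endfacet
facet normal 0.407 -0.357 -0.841
outer loop
vertex 1.979 4.728 1.067
vertex 2.206 2.101 2.292
vertex 0.765 3.154 1.148
endloop
endfacet
facet normal -0.407 0.357 0.841
outer loop
vertex -0.0 3.825 2.729
vertex 2.655 4.346 3.792
vertex 1.214 5.399 2.648
endloop
endfacet
facet normal -0.610 -0.791 0.040
outer loop
vertex 1.441 2.772 3.873
vertex -0.0 3.825 2.729
vertex 2.206 2.101 2.292
endloop
endfacet
facet normal -0.407 0.357 0.841
outer loop
vertex 1.441 2.772 3.873
vertex 2.655 4.346 3.792
vertex -0.0 3.825 2.729
endloop
endfacet
facet normal 0.610 0.791 -0.040
outer loop
vertex 1.214 5.399 2.648
vertex 2.655 4.346 3.792
vertex 1.979 4.728 1.067
endloop
endfacet
facet normal 0.407 -0.357 -0.841
outer loop
vertex 3.42 3.675 2.211
vertex 2.206 2.101 2.292
vertex 1.979 4.728 1.067
endloop
endfacet
facet normal 0.610 0.791 -0.040
outer loop
vertex 1.979 4.728 1.067
vertex 2.655 4.346 3.792
vertex 3.42 3.675 2.211
endloop
endfacet
facet normal 0.680 -0.497 0.540
outer loop
vertex 3.42 3.675 2.211
vertex 1.441 2.772 3.873
vertex 2.206 2.101 2.292
endloop
endfacet
facet normal 0.680 -0.497 0.540
outer loop
vertex 2.655 4.346 3.792
vertex 1.441 2.772 3.873
vertex 3.42 3.675 2.211
endloop
endfacet
facet normal -0.803 0.491 0.336
outer loop
vertex -1.971 -2.263 3.434
vertex -1.382 -0.698 2.554
vertex -2.833 -2.72 2.042
endloop
endfacet
facet normal -0.312 -0.828 0.465
outer loop
vertex -2.078 -3.182 1.726
vertex -1.971 -2.263 3.434
vertex -2.833 -2.72 2.042
endloop
endfacet
facet normal -0.803 0.491 0.336
outer loop
vertex -2.833 -2.72 2.042
vertex -1.382 -0.698 2.554
vertex -2.244 -1.155 1.162
endloop
endfacet
facet normal -0.507 -0.269 -0.819
outer loop
vertex -2.244 -1.155 1.162
vertex -2.078 -3.182 1.726
vertex -2.833 -2.72 2.042
endloop
endfacet
facet normal 0.507 0.269 0.819
outer loop
vertex -1.971 -2.263 3.434
vertex -0.627 -1.16 2.238
vertex -1.382 -0.698 2.554
endloop
endfacet
facet normal -0.312 -0.828 0.465
outer loop
vertex -1.216 -2.725 3.118
vertex -1.971 -2.263 3.434
vertex -2.078 -3.182 1.726
endloop
endfacet
facet normal 0.507 0.269 0.819
outer loop
vertex -1.216 -2.725 3.118
vertex -0.627 -1.16 2.238
vertex -1.971 -2.263 3.434
endloop
endfacet
facet normal 0.312 0.828 -0.465
outer loop
vertex -1.382 -0.698 2.554
vertex -0.627 -1.16 2.238
vertex -2.244 -1.155 1.162
endloop
endfacet
facet normal -0.507 -0.269 -0.819
outer loop
vertex -1.489 -1.617 0.846
vertex -2.078 -3.182 1.726
vertex -2.244 -1.155 1.162
endloop
endfacet
facet normal 0.312 0.828 -0.465
outer loop
vertex -2.244 -1.155 1.162
vertex -0.627 -1.16 2.238
vertex -1.489 -1.617 0.846
endloop
endfacet
facet normal 0.803 -0.491 -0.336
outer loop
vertex -1.489 -1.617 0.846
vertex -1.216 -2.725 3.118
vertex -2.078 -3.182 1.726
endloop
endfacet
facet normal 0.803 -0.491 -0.336
outer loop
vertex -0.627 -1.16 2.238
vertex -1.216 -2.725 3.118
vertex -1.489 -1.617 0.846
endloop
endfacet
facet normal -0.138 0.460 0.877
outer loop
vertex 0.51 -2.473 -1.002
vertex -0.111 -2.837 -0.909
vertex 0.513 -3.115 -0.665
endloop
endfacet
facet normal 0.557 0.388 0.734
outer loop
vertex 0.51 -2.473 -1.002
vertex 0.513 -3.115 -0.665
vertex 1.033 -2.954 -1.145
endloop
endfacet
facet normal 0.689 0.715 0.115
outer loop
vertex 0.51 -2.473 -1.002
vertex 1.033 -2.954 -1.145
vertex 0.731 -2.576 -1.685
endloop
endfacet
facet normal 0.075 0.989 -0.125
outer loop
vertex 0.51 -2.473 -1.002
vertex 0.731 -2.576 -1.685
vertex 0.024 -2.504 -1.54
endloop
endfacet
facet normal -0.435 0.831 0.346
outer loop
vertex 0.51 -2.473 -1.002
vertex 0.024 -2.504 -1.54
vertex -0.111 -2.837 -0.909
endloop
endfacet
facet normal 0.695 -0.307 0.650
outer loop
vertex 1.033 -2.954 -1.145
vertex 0.513 -3.115 -0.665
vertex 0.736 -3.616 -1.14
endloop
endfacet
facet normal -0.431 -0.193 0.882
outer loop
vertex 0.513 -3.115 -0.665
vertex -0.111 -2.837 -0.909
vertex 0.029 -3.544 -0.995
endloop
endfacet
facet normal -0.912 0.409 0.021
outer loop
vertex -0.111 -2.837 -0.909
vertex 0.024 -2.504 -1.54
vertex -0.273 -3.166 -1.535
endloop
endfacet
facet normal -0.084 0.666 -0.742
outer loop
vertex 0.024 -2.504 -1.54
vertex 0.731 -2.576 -1.685
vertex 0.247 -3.005 -2.015
endloop
endfacet
facet normal 0.909 0.223 -0.352
outer loop
vertex 0.731 -2.576 -1.685
vertex 1.033 -2.954 -1.145
vertex 0.871 -3.283 -1.771
endloop
endfacet
facet normal -0.075 -0.989 0.125
outer loop
vertex 0.25 -3.647 -1.678
vertex 0.736 -3.616 -1.14
vertex 0.029 -3.544 -0.995
endloop
endfacet
facet normal -0.689 -0.715 -0.115
outer loop
vertex 0.25 -3.647 -1.678
vertex 0.029 -3.544 -0.995
vertex -0.273 -3.166 -1.535
endloop
endfacet
facet normal -0.557 -0.388 -0.734
outer loop
vertex 0.25 -3.647 -1.678
vertex -0.273 -3.166 -1.535
vertex 0.247 -3.005 -2.015
endloop
endfacet
facet normal 0.138 -0.460 -0.877
outer loop
vertex 0.25 -3.647 -1.678
vertex 0.247 -3.005 -2.015
vertex 0.871 -3.283 -1.771
endloop
endfacet
facet normal 0.435 -0.831 -0.346
outer loop
vertex 0.25 -3.647 -1.678
vertex 0.871 -3.283 -1.771
vertex 0.736 -3.616 -1.14
endloop
endfacet
facet normal 0.084 -0.666 0.742
outer loop
vertex 0.029 -3.544 -0.995
vertex 0.736 -3.616 -1.14
vertex 0.513 -3.115 -0.665
endloop
endfacet
facet normal -0.909 -0.223 0.352
outer loop
vertex -0.273 -3.166 -1.535
vertex 0.029 -3.544 -0.995
vertex -0.111 -2.837 -0.909
endloop
endfacet
facet normal -0.695 0.307 -0.650
outer loop
vertex 0.247 -3.005 -2.015
vertex -0.273 -3.166 -1.535
vertex 0.024 -2.504 -1.54
endloop
endfacet
facet normal 0.431 0.193 -0.882
outer loop
vertex 0.871 -3.283 -1.771
vertex 0.247 -3.005 -2.015
vertex 0.731 -2.576 -1.685
endloop
endfacet
facet normal 0.912 -0.409 -0.021
outer loop
vertex 0.736 -3.616 -1.14
vertex 0.871 -3.283 -1.771
vertex 1.033 -2.954 -1.145
endloop
endfacet

endsolid


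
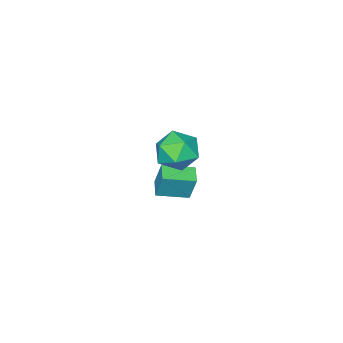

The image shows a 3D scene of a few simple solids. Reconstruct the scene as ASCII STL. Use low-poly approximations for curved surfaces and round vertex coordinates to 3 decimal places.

solid 
facet normal -0.747 0.636 -0.194
outer loop
vertex -3.761 -2.329 -3.015
vertex -3.116 -1.638 -3.234
vertex -3.769 -2.799 -4.524
endloop
endfacet
facet normal -0.665 -0.712 0.225
outer loop
vertex -2.544 -3.842 -4.206
vertex -3.761 -2.329 -3.015
vertex -3.769 -2.799 -4.524
endloop
endfacet
facet normal -0.748 0.635 -0.193
outer loop
vertex -3.769 -2.799 -4.524
vertex -3.116 -1.638 -3.234
vertex -3.125 -2.108 -4.743
endloop
endfacet
facet normal -0.005 -0.297 -0.955
outer loop
vertex -3.125 -2.108 -4.743
vertex -2.544 -3.842 -4.206
vertex -3.769 -2.799 -4.524
endloop
endfacet
facet normal 0.005 0.297 0.955
outer loop
vertex -3.761 -2.329 -3.015
vertex -1.891 -2.681 -2.916
vertex -3.116 -1.638 -3.234
endloop
endfacet
facet normal -0.665 -0.712 0.226
outer loop
vertex -2.535 -3.372 -2.697
vertex -3.761 -2.329 -3.015
vertex -2.544 -3.842 -4.206
endloop
endfacet
facet normal 0.005 0.297 0.955
outer loop
vertex -2.535 -3.372 -2.697
vertex -1.891 -2.681 -2.916
vertex -3.761 -2.329 -3.015
endloop
endfacet
facet normal 0.665 0.712 -0.226
outer loop
vertex -3.116 -1.638 -3.234
vertex -1.891 -2.681 -2.916
vertex -3.125 -2.108 -4.743
endloop
endfacet
facet normal -0.005 -0.297 -0.955
outer loop
vertex -1.899 -3.151 -4.425
vertex -2.544 -3.842 -4.206
vertex -3.125 -2.108 -4.743
endloop
endfacet
facet normal 0.665 0.712 -0.225
outer loop
vertex -3.125 -2.108 -4.743
vertex -1.891 -2.681 -2.916
vertex -1.899 -3.151 -4.425
endloop
endfacet
facet normal 0.747 -0.636 0.194
outer loop
vertex -1.899 -3.151 -4.425
vertex -2.535 -3.372 -2.697
vertex -2.544 -3.842 -4.206
endloop
endfacet
facet normal 0.748 -0.635 0.194
outer loop
vertex -1.891 -2.681 -2.916
vertex -2.535 -3.372 -2.697
vertex -1.899 -3.151 -4.425
endloop
endfacet
facet normal -0.422 0.113 0.900
outer loop
vertex -0.822 0.485 2.416
vertex -0.157 -0.337 2.831
vertex 0.192 0.743 2.859
endloop
endfacet
facet normal -0.421 0.729 0.540
outer loop
vertex -0.822 0.485 2.416
vertex 0.192 0.743 2.859
vertex -0.156 1.249 1.904
endloop
endfacet
facet normal -0.775 0.627 -0.073
outer loop
vertex -0.822 0.485 2.416
vertex -0.156 1.249 1.904
vertex -0.719 0.481 1.285
endloop
endfacet
facet normal -0.995 -0.052 -0.090
outer loop
vertex -0.822 0.485 2.416
vertex -0.719 0.481 1.285
vertex -0.72 -0.499 1.858
endloop
endfacet
facet normal -0.776 -0.370 0.511
outer loop
vertex -0.822 0.485 2.416
vertex -0.72 -0.499 1.858
vertex -0.157 -0.337 2.831
endloop
endfacet
facet normal 0.255 0.890 0.379
outer loop
vertex -0.156 1.249 1.904
vertex 0.192 0.743 2.859
vertex 0.92 0.899 2.002
endloop
endfacet
facet normal 0.254 -0.107 0.961
outer loop
vertex 0.192 0.743 2.859
vertex -0.157 -0.337 2.831
vertex 0.919 -0.081 2.575
endloop
endfacet
facet normal -0.319 -0.888 0.332
outer loop
vertex -0.157 -0.337 2.831
vertex -0.72 -0.499 1.858
vertex 0.356 -0.849 1.956
endloop
endfacet
facet normal -0.673 -0.373 -0.639
outer loop
vertex -0.72 -0.499 1.858
vertex -0.719 0.481 1.285
vertex 0.008 -0.343 1.001
endloop
endfacet
facet normal -0.318 0.725 -0.611
outer loop
vertex -0.719 0.481 1.285
vertex -0.156 1.249 1.904
vertex 0.357 0.737 1.029
endloop
endfacet
facet normal 0.995 0.052 0.090
outer loop
vertex 1.022 -0.085 1.444
vertex 0.92 0.899 2.002
vertex 0.919 -0.081 2.575
endloop
endfacet
facet normal 0.775 -0.627 0.073
outer loop
vertex 1.022 -0.085 1.444
vertex 0.919 -0.081 2.575
vertex 0.356 -0.849 1.956
endloop
endfacet
facet normal 0.421 -0.729 -0.540
outer loop
vertex 1.022 -0.085 1.444
vertex 0.356 -0.849 1.956
vertex 0.008 -0.343 1.001
endloop
endfacet
facet normal 0.422 -0.113 -0.900
outer loop
vertex 1.022 -0.085 1.444
vertex 0.008 -0.343 1.001
vertex 0.357 0.737 1.029
endloop
endfacet
facet normal 0.776 0.370 -0.511
outer loop
vertex 1.022 -0.085 1.444
vertex 0.357 0.737 1.029
vertex 0.92 0.899 2.002
endloop
endfacet
facet normal 0.673 0.373 0.639
outer loop
vertex 0.919 -0.081 2.575
vertex 0.92 0.899 2.002
vertex 0.192 0.743 2.859
endloop
endfacet
facet normal 0.318 -0.725 0.611
outer loop
vertex 0.356 -0.849 1.956
vertex 0.919 -0.081 2.575
vertex -0.157 -0.337 2.831
endloop
endfacet
facet normal -0.255 -0.890 -0.379
outer loop
vertex 0.008 -0.343 1.001
vertex 0.356 -0.849 1.956
vertex -0.72 -0.499 1.858
endloop
endfacet
facet normal -0.254 0.107 -0.961
outer loop
vertex 0.357 0.737 1.029
vertex 0.008 -0.343 1.001
vertex -0.719 0.481 1.285
endloop
endfacet
facet normal 0.319 0.888 -0.332
outer loop
vertex 0.92 0.899 2.002
vertex 0.357 0.737 1.029
vertex -0.156 1.249 1.904
endloop
endfacet

endsolid


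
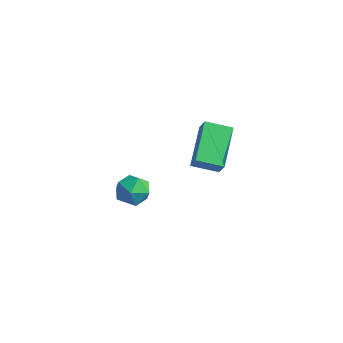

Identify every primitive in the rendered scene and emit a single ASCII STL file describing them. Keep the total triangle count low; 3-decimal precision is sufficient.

solid 
facet normal 0.549 0.602 0.580
outer loop
vertex -0.882 -0.507 0.583
vertex -0.868 -1.053 1.137
vertex -0.312 -1.037 0.594
endloop
endfacet
facet normal 0.678 0.727 -0.111
outer loop
vertex -0.882 -0.507 0.583
vertex -0.312 -1.037 0.594
vertex -0.641 -0.833 -0.082
endloop
endfacet
facet normal 0.060 0.905 -0.422
outer loop
vertex -0.882 -0.507 0.583
vertex -0.641 -0.833 -0.082
vertex -1.401 -0.723 0.045
endloop
endfacet
facet normal -0.450 0.890 0.077
outer loop
vertex -0.882 -0.507 0.583
vertex -1.401 -0.723 0.045
vertex -1.541 -0.859 0.798
endloop
endfacet
facet normal -0.148 0.702 0.696
outer loop
vertex -0.882 -0.507 0.583
vertex -1.541 -0.859 0.798
vertex -0.868 -1.053 1.137
endloop
endfacet
facet normal 0.906 0.118 -0.405
outer loop
vertex -0.641 -0.833 -0.082
vertex -0.312 -1.037 0.594
vertex -0.479 -1.581 0.062
endloop
endfacet
facet normal 0.697 -0.084 0.712
outer loop
vertex -0.312 -1.037 0.594
vertex -0.868 -1.053 1.137
vertex -0.619 -1.717 0.815
endloop
endfacet
facet normal -0.430 0.080 0.899
outer loop
vertex -0.868 -1.053 1.137
vertex -1.541 -0.859 0.798
vertex -1.379 -1.607 0.942
endloop
endfacet
facet normal -0.919 0.382 -0.102
outer loop
vertex -1.541 -0.859 0.798
vertex -1.401 -0.723 0.045
vertex -1.708 -1.403 0.266
endloop
endfacet
facet normal -0.093 0.406 -0.909
outer loop
vertex -1.401 -0.723 0.045
vertex -0.641 -0.833 -0.082
vertex -1.152 -1.387 -0.277
endloop
endfacet
facet normal 0.450 -0.890 -0.077
outer loop
vertex -1.138 -1.933 0.277
vertex -0.479 -1.581 0.062
vertex -0.619 -1.717 0.815
endloop
endfacet
facet normal -0.060 -0.905 0.422
outer loop
vertex -1.138 -1.933 0.277
vertex -0.619 -1.717 0.815
vertex -1.379 -1.607 0.942
endloop
endfacet
facet normal -0.678 -0.727 0.111
outer loop
vertex -1.138 -1.933 0.277
vertex -1.379 -1.607 0.942
vertex -1.708 -1.403 0.266
endloop
endfacet
facet normal -0.549 -0.602 -0.580
outer loop
vertex -1.138 -1.933 0.277
vertex -1.708 -1.403 0.266
vertex -1.152 -1.387 -0.277
endloop
endfacet
facet normal 0.148 -0.702 -0.696
outer loop
vertex -1.138 -1.933 0.277
vertex -1.152 -1.387 -0.277
vertex -0.479 -1.581 0.062
endloop
endfacet
facet normal 0.919 -0.382 0.102
outer loop
vertex -0.619 -1.717 0.815
vertex -0.479 -1.581 0.062
vertex -0.312 -1.037 0.594
endloop
endfacet
facet normal 0.093 -0.406 0.909
outer loop
vertex -1.379 -1.607 0.942
vertex -0.619 -1.717 0.815
vertex -0.868 -1.053 1.137
endloop
endfacet
facet normal -0.906 -0.118 0.405
outer loop
vertex -1.708 -1.403 0.266
vertex -1.379 -1.607 0.942
vertex -1.541 -0.859 0.798
endloop
endfacet
facet normal -0.697 0.084 -0.712
outer loop
vertex -1.152 -1.387 -0.277
vertex -1.708 -1.403 0.266
vertex -1.401 -0.723 0.045
endloop
endfacet
facet normal 0.430 -0.080 -0.899
outer loop
vertex -0.479 -1.581 0.062
vertex -1.152 -1.387 -0.277
vertex -0.641 -0.833 -0.082
endloop
endfacet
facet normal -0.526 0.211 -0.824
outer loop
vertex -2.287 3.793 0.464
vertex -1.442 4.539 0.115
vertex -1.371 2.302 -0.503
endloop
endfacet
facet normal -0.716 -0.632 0.296
outer loop
vertex -0.918 2.121 0.205
vertex -2.287 3.793 0.464
vertex -1.371 2.302 -0.503
endloop
endfacet
facet normal -0.526 0.211 -0.824
outer loop
vertex -1.371 2.302 -0.503
vertex -1.442 4.539 0.115
vertex -0.525 3.048 -0.852
endloop
endfacet
facet normal 0.458 -0.746 -0.484
outer loop
vertex -0.525 3.048 -0.852
vertex -0.918 2.121 0.205
vertex -1.371 2.302 -0.503
endloop
endfacet
facet normal -0.458 0.746 0.484
outer loop
vertex -2.287 3.793 0.464
vertex -0.989 4.358 0.823
vertex -1.442 4.539 0.115
endloop
endfacet
facet normal -0.716 -0.632 0.296
outer loop
vertex -1.835 3.612 1.172
vertex -2.287 3.793 0.464
vertex -0.918 2.121 0.205
endloop
endfacet
facet normal -0.458 0.746 0.483
outer loop
vertex -1.835 3.612 1.172
vertex -0.989 4.358 0.823
vertex -2.287 3.793 0.464
endloop
endfacet
facet normal 0.716 0.632 -0.296
outer loop
vertex -1.442 4.539 0.115
vertex -0.989 4.358 0.823
vertex -0.525 3.048 -0.852
endloop
endfacet
facet normal 0.459 -0.746 -0.483
outer loop
vertex -0.073 2.867 -0.144
vertex -0.918 2.121 0.205
vertex -0.525 3.048 -0.852
endloop
endfacet
facet normal 0.716 0.632 -0.296
outer loop
vertex -0.525 3.048 -0.852
vertex -0.989 4.358 0.823
vertex -0.073 2.867 -0.144
endloop
endfacet
facet normal 0.526 -0.211 0.824
outer loop
vertex -0.073 2.867 -0.144
vertex -1.835 3.612 1.172
vertex -0.918 2.121 0.205
endloop
endfacet
facet normal 0.526 -0.211 0.824
outer loop
vertex -0.989 4.358 0.823
vertex -1.835 3.612 1.172
vertex -0.073 2.867 -0.144
endloop
endfacet

endsolid


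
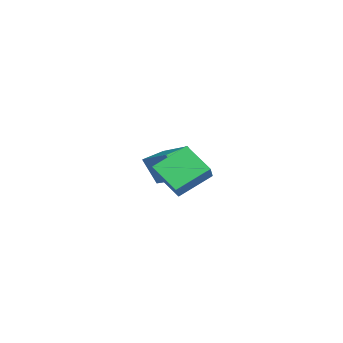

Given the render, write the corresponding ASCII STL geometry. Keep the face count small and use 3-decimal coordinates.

solid 
facet normal -0.538 0.810 0.234
outer loop
vertex -3.8 0.801 -1.177
vertex -2.115 1.637 -0.198
vertex -3.481 1.292 -2.144
endloop
endfacet
facet normal -0.795 -0.393 -0.462
outer loop
vertex -3.025 0.603 -2.342
vertex -3.8 0.801 -1.177
vertex -3.481 1.292 -2.144
endloop
endfacet
facet normal -0.538 0.810 0.234
outer loop
vertex -3.481 1.292 -2.144
vertex -2.115 1.637 -0.198
vertex -1.797 2.127 -1.164
endloop
endfacet
facet normal 0.283 0.433 -0.856
outer loop
vertex -1.797 2.127 -1.164
vertex -3.025 0.603 -2.342
vertex -3.481 1.292 -2.144
endloop
endfacet
facet normal -0.283 -0.433 0.856
outer loop
vertex -3.8 0.801 -1.177
vertex -1.659 0.948 -0.396
vertex -2.115 1.637 -0.198
endloop
endfacet
facet normal -0.795 -0.394 -0.462
outer loop
vertex -3.343 0.113 -1.376
vertex -3.8 0.801 -1.177
vertex -3.025 0.603 -2.342
endloop
endfacet
facet normal -0.282 -0.435 0.855
outer loop
vertex -3.343 0.113 -1.376
vertex -1.659 0.948 -0.396
vertex -3.8 0.801 -1.177
endloop
endfacet
facet normal 0.795 0.394 0.461
outer loop
vertex -2.115 1.637 -0.198
vertex -1.659 0.948 -0.396
vertex -1.797 2.127 -1.164
endloop
endfacet
facet normal 0.282 0.434 -0.856
outer loop
vertex -1.34 1.439 -1.363
vertex -3.025 0.603 -2.342
vertex -1.797 2.127 -1.164
endloop
endfacet
facet normal 0.794 0.394 0.462
outer loop
vertex -1.797 2.127 -1.164
vertex -1.659 0.948 -0.396
vertex -1.34 1.439 -1.363
endloop
endfacet
facet normal 0.538 -0.810 -0.234
outer loop
vertex -1.34 1.439 -1.363
vertex -3.343 0.113 -1.376
vertex -3.025 0.603 -2.342
endloop
endfacet
facet normal 0.538 -0.810 -0.234
outer loop
vertex -1.659 0.948 -0.396
vertex -3.343 0.113 -1.376
vertex -1.34 1.439 -1.363
endloop
endfacet
facet normal -0.786 0.059 -0.616
outer loop
vertex 0.015 0.645 -0.471
vertex -0.453 1.702 0.227
vertex 0.63 1.388 -1.185
endloop
endfacet
facet normal 0.346 -0.783 -0.517
outer loop
vertex 1.573 1.318 -0.447
vertex 0.015 0.645 -0.471
vertex 0.63 1.388 -1.185
endloop
endfacet
facet normal -0.786 0.058 -0.616
outer loop
vertex 0.63 1.388 -1.185
vertex -0.453 1.702 0.227
vertex 0.162 2.445 -0.488
endloop
endfacet
facet normal 0.512 0.619 -0.595
outer loop
vertex 0.162 2.445 -0.488
vertex 1.573 1.318 -0.447
vertex 0.63 1.388 -1.185
endloop
endfacet
facet normal -0.512 -0.620 0.595
outer loop
vertex 0.015 0.645 -0.471
vertex 0.49 1.632 0.965
vertex -0.453 1.702 0.227
endloop
endfacet
facet normal 0.346 -0.783 -0.516
outer loop
vertex 0.958 0.575 0.268
vertex 0.015 0.645 -0.471
vertex 1.573 1.318 -0.447
endloop
endfacet
facet normal -0.512 -0.619 0.595
outer loop
vertex 0.958 0.575 0.268
vertex 0.49 1.632 0.965
vertex 0.015 0.645 -0.471
endloop
endfacet
facet normal -0.346 0.783 0.516
outer loop
vertex -0.453 1.702 0.227
vertex 0.49 1.632 0.965
vertex 0.162 2.445 -0.488
endloop
endfacet
facet normal 0.512 0.620 -0.595
outer loop
vertex 1.105 2.375 0.251
vertex 1.573 1.318 -0.447
vertex 0.162 2.445 -0.488
endloop
endfacet
facet normal -0.347 0.783 0.516
outer loop
vertex 0.162 2.445 -0.488
vertex 0.49 1.632 0.965
vertex 1.105 2.375 0.251
endloop
endfacet
facet normal 0.786 -0.058 0.615
outer loop
vertex 1.105 2.375 0.251
vertex 0.958 0.575 0.268
vertex 1.573 1.318 -0.447
endloop
endfacet
facet normal 0.786 -0.058 0.616
outer loop
vertex 0.49 1.632 0.965
vertex 0.958 0.575 0.268
vertex 1.105 2.375 0.251
endloop
endfacet

endsolid


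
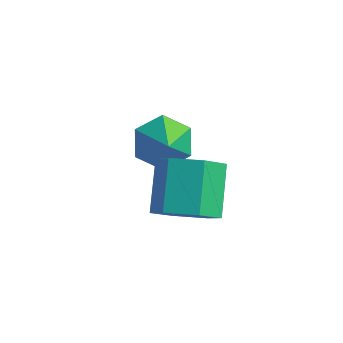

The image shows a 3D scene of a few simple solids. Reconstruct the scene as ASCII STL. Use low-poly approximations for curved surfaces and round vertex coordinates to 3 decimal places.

solid 
facet normal 0.324 -0.711 -0.624
outer loop
vertex 4.491 -2.682 -3.231
vertex 3.508 -3.075 -3.294
vertex 3.826 -2.33 -3.978
endloop
endfacet
facet normal 0.708 0.619 -0.339
outer loop
vertex 4.491 -2.682 -3.231
vertex 3.826 -2.33 -3.978
vertex 3.895 -1.373 -2.084
endloop
endfacet
facet normal 0.708 0.619 -0.339
outer loop
vertex 3.895 -1.373 -2.084
vertex 3.826 -2.33 -3.978
vertex 3.23 -1.021 -2.831
endloop
endfacet
facet normal -0.323 0.712 0.623
outer loop
vertex 3.895 -1.373 -2.084
vertex 3.23 -1.021 -2.831
vertex 2.912 -1.765 -2.146
endloop
endfacet
facet normal 0.324 -0.711 -0.624
outer loop
vertex 3.826 -2.33 -3.978
vertex 3.508 -3.075 -3.294
vertex 2.843 -2.723 -4.041
endloop
endfacet
facet normal -0.189 0.597 -0.780
outer loop
vertex 3.826 -2.33 -3.978
vertex 2.843 -2.723 -4.041
vertex 3.23 -1.021 -2.831
endloop
endfacet
facet normal -0.189 0.597 -0.780
outer loop
vertex 3.23 -1.021 -2.831
vertex 2.843 -2.723 -4.041
vertex 2.247 -1.413 -2.893
endloop
endfacet
facet normal -0.323 0.712 0.623
outer loop
vertex 3.23 -1.021 -2.831
vertex 2.247 -1.413 -2.893
vertex 2.912 -1.765 -2.146
endloop
endfacet
facet normal 0.323 -0.712 -0.623
outer loop
vertex 2.843 -2.723 -4.041
vertex 3.508 -3.075 -3.294
vertex 2.525 -3.467 -3.356
endloop
endfacet
facet normal -0.897 -0.022 -0.441
outer loop
vertex 2.843 -2.723 -4.041
vertex 2.525 -3.467 -3.356
vertex 2.247 -1.413 -2.893
endloop
endfacet
facet normal -0.897 -0.022 -0.441
outer loop
vertex 2.247 -1.413 -2.893
vertex 2.525 -3.467 -3.356
vertex 1.929 -2.158 -2.209
endloop
endfacet
facet normal -0.324 0.711 0.624
outer loop
vertex 2.247 -1.413 -2.893
vertex 1.929 -2.158 -2.209
vertex 2.912 -1.765 -2.146
endloop
endfacet
facet normal 0.323 -0.712 -0.623
outer loop
vertex 2.525 -3.467 -3.356
vertex 3.508 -3.075 -3.294
vertex 3.19 -3.819 -2.609
endloop
endfacet
facet normal -0.708 -0.619 0.339
outer loop
vertex 2.525 -3.467 -3.356
vertex 3.19 -3.819 -2.609
vertex 1.929 -2.158 -2.209
endloop
endfacet
facet normal -0.708 -0.619 0.339
outer loop
vertex 1.929 -2.158 -2.209
vertex 3.19 -3.819 -2.609
vertex 2.594 -2.51 -1.462
endloop
endfacet
facet normal -0.324 0.711 0.624
outer loop
vertex 1.929 -2.158 -2.209
vertex 2.594 -2.51 -1.462
vertex 2.912 -1.765 -2.146
endloop
endfacet
facet normal 0.323 -0.712 -0.623
outer loop
vertex 3.19 -3.819 -2.609
vertex 3.508 -3.075 -3.294
vertex 4.173 -3.427 -2.547
endloop
endfacet
facet normal 0.189 -0.597 0.780
outer loop
vertex 3.19 -3.819 -2.609
vertex 4.173 -3.427 -2.547
vertex 2.594 -2.51 -1.462
endloop
endfacet
facet normal 0.189 -0.597 0.780
outer loop
vertex 2.594 -2.51 -1.462
vertex 4.173 -3.427 -2.547
vertex 3.577 -2.117 -1.399
endloop
endfacet
facet normal -0.324 0.711 0.624
outer loop
vertex 2.594 -2.51 -1.462
vertex 3.577 -2.117 -1.399
vertex 2.912 -1.765 -2.146
endloop
endfacet
facet normal 0.324 -0.711 -0.624
outer loop
vertex 4.173 -3.427 -2.547
vertex 3.508 -3.075 -3.294
vertex 4.491 -2.682 -3.231
endloop
endfacet
facet normal 0.897 0.022 0.441
outer loop
vertex 4.173 -3.427 -2.547
vertex 4.491 -2.682 -3.231
vertex 3.577 -2.117 -1.399
endloop
endfacet
facet normal 0.897 0.022 0.441
outer loop
vertex 3.577 -2.117 -1.399
vertex 4.491 -2.682 -3.231
vertex 3.895 -1.373 -2.084
endloop
endfacet
facet normal -0.323 0.712 0.623
outer loop
vertex 3.577 -2.117 -1.399
vertex 3.895 -1.373 -2.084
vertex 2.912 -1.765 -2.146
endloop
endfacet
facet normal -0.511 0.584 -0.631
outer loop
vertex 0.956 -0.132 -5.184
vertex 0.61 0.416 -4.397
vertex 1.481 0.679 -4.859
endloop
endfacet
facet normal 0.857 -0.463 -0.227
outer loop
vertex 0.956 -0.132 -5.184
vertex 1.481 0.679 -4.859
vertex 1.27 -0.336 -3.583
endloop
endfacet
facet normal -0.511 0.583 -0.631
outer loop
vertex 1.481 0.679 -4.859
vertex 0.61 0.416 -4.397
vertex 1.135 1.228 -4.072
endloop
endfacet
facet normal 0.940 0.173 0.293
outer loop
vertex 1.481 0.679 -4.859
vertex 1.135 1.228 -4.072
vertex 1.27 -0.336 -3.583
endloop
endfacet
facet normal -0.512 0.583 -0.631
outer loop
vertex 1.135 1.228 -4.072
vertex 0.61 0.416 -4.397
vertex 0.265 0.965 -3.609
endloop
endfacet
facet normal 0.374 0.306 0.876
outer loop
vertex 1.135 1.228 -4.072
vertex 0.265 0.965 -3.609
vertex 1.27 -0.336 -3.583
endloop
endfacet
facet normal -0.511 0.584 -0.631
outer loop
vertex 0.265 0.965 -3.609
vertex 0.61 0.416 -4.397
vertex -0.26 0.153 -3.935
endloop
endfacet
facet normal -0.279 -0.197 0.940
outer loop
vertex 0.265 0.965 -3.609
vertex -0.26 0.153 -3.935
vertex 1.27 -0.336 -3.583
endloop
endfacet
facet normal -0.511 0.584 -0.631
outer loop
vertex -0.26 0.153 -3.935
vertex 0.61 0.416 -4.397
vertex 0.085 -0.395 -4.722
endloop
endfacet
facet normal -0.363 -0.832 0.420
outer loop
vertex -0.26 0.153 -3.935
vertex 0.085 -0.395 -4.722
vertex 1.27 -0.336 -3.583
endloop
endfacet
facet normal -0.511 0.584 -0.631
outer loop
vertex 0.085 -0.395 -4.722
vertex 0.61 0.416 -4.397
vertex 0.956 -0.132 -5.184
endloop
endfacet
facet normal 0.205 -0.965 -0.163
outer loop
vertex 0.085 -0.395 -4.722
vertex 0.956 -0.132 -5.184
vertex 1.27 -0.336 -3.583
endloop
endfacet

endsolid


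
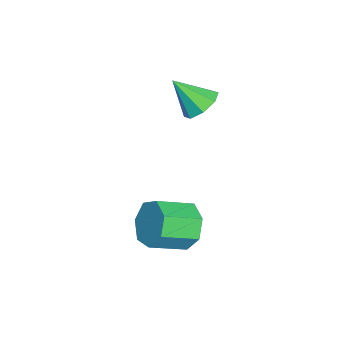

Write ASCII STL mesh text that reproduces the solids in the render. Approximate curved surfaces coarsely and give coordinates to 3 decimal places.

solid 
facet normal -0.484 0.769 -0.419
outer loop
vertex 4.145 -0.376 -3.046
vertex 3.454 -0.485 -2.448
vertex 4.208 0.035 -2.364
endloop
endfacet
facet normal 0.871 0.380 -0.310
outer loop
vertex 4.145 -0.376 -3.046
vertex 4.208 0.035 -2.364
vertex 4.857 -1.505 -2.43
endloop
endfacet
facet normal 0.871 0.380 -0.310
outer loop
vertex 4.857 -1.505 -2.43
vertex 4.208 0.035 -2.364
vertex 4.92 -1.094 -1.748
endloop
endfacet
facet normal 0.484 -0.768 0.418
outer loop
vertex 4.857 -1.505 -2.43
vertex 4.92 -1.094 -1.748
vertex 4.166 -1.615 -1.832
endloop
endfacet
facet normal -0.483 0.768 -0.420
outer loop
vertex 4.208 0.035 -2.364
vertex 3.454 -0.485 -2.448
vertex 3.703 0.055 -1.746
endloop
endfacet
facet normal 0.605 0.640 0.474
outer loop
vertex 4.208 0.035 -2.364
vertex 3.703 0.055 -1.746
vertex 4.92 -1.094 -1.748
endloop
endfacet
facet normal 0.605 0.640 0.474
outer loop
vertex 4.92 -1.094 -1.748
vertex 3.703 0.055 -1.746
vertex 4.415 -1.075 -1.13
endloop
endfacet
facet normal 0.484 -0.768 0.419
outer loop
vertex 4.92 -1.094 -1.748
vertex 4.415 -1.075 -1.13
vertex 4.166 -1.615 -1.832
endloop
endfacet
facet normal -0.485 0.768 -0.419
outer loop
vertex 3.703 0.055 -1.746
vertex 3.454 -0.485 -2.448
vertex 3.011 -0.333 -1.656
endloop
endfacet
facet normal -0.117 0.418 0.901
outer loop
vertex 3.703 0.055 -1.746
vertex 3.011 -0.333 -1.656
vertex 4.415 -1.075 -1.13
endloop
endfacet
facet normal -0.117 0.418 0.901
outer loop
vertex 4.415 -1.075 -1.13
vertex 3.011 -0.333 -1.656
vertex 3.723 -1.462 -1.04
endloop
endfacet
facet normal 0.484 -0.768 0.419
outer loop
vertex 4.415 -1.075 -1.13
vertex 3.723 -1.462 -1.04
vertex 4.166 -1.615 -1.832
endloop
endfacet
facet normal -0.484 0.769 -0.418
outer loop
vertex 3.011 -0.333 -1.656
vertex 3.454 -0.485 -2.448
vertex 2.652 -0.835 -2.163
endloop
endfacet
facet normal -0.751 -0.119 0.650
outer loop
vertex 3.011 -0.333 -1.656
vertex 2.652 -0.835 -2.163
vertex 3.723 -1.462 -1.04
endloop
endfacet
facet normal -0.751 -0.119 0.650
outer loop
vertex 3.723 -1.462 -1.04
vertex 2.652 -0.835 -2.163
vertex 3.364 -1.964 -1.547
endloop
endfacet
facet normal 0.483 -0.769 0.419
outer loop
vertex 3.723 -1.462 -1.04
vertex 3.364 -1.964 -1.547
vertex 4.166 -1.615 -1.832
endloop
endfacet
facet normal -0.484 0.768 -0.420
outer loop
vertex 2.652 -0.835 -2.163
vertex 3.454 -0.485 -2.448
vertex 2.898 -1.074 -2.884
endloop
endfacet
facet normal -0.819 -0.566 -0.092
outer loop
vertex 2.652 -0.835 -2.163
vertex 2.898 -1.074 -2.884
vertex 3.364 -1.964 -1.547
endloop
endfacet
facet normal -0.820 -0.566 -0.091
outer loop
vertex 3.364 -1.964 -1.547
vertex 2.898 -1.074 -2.884
vertex 3.609 -2.203 -2.268
endloop
endfacet
facet normal 0.483 -0.769 0.419
outer loop
vertex 3.364 -1.964 -1.547
vertex 3.609 -2.203 -2.268
vertex 4.166 -1.615 -1.832
endloop
endfacet
facet normal -0.484 0.768 -0.420
outer loop
vertex 2.898 -1.074 -2.884
vertex 3.454 -0.485 -2.448
vertex 3.562 -0.87 -3.277
endloop
endfacet
facet normal -0.271 -0.587 -0.763
outer loop
vertex 2.898 -1.074 -2.884
vertex 3.562 -0.87 -3.277
vertex 3.609 -2.203 -2.268
endloop
endfacet
facet normal -0.271 -0.587 -0.763
outer loop
vertex 3.609 -2.203 -2.268
vertex 3.562 -0.87 -3.277
vertex 4.274 -1.999 -2.661
endloop
endfacet
facet normal 0.483 -0.769 0.419
outer loop
vertex 3.609 -2.203 -2.268
vertex 4.274 -1.999 -2.661
vertex 4.166 -1.615 -1.832
endloop
endfacet
facet normal -0.484 0.768 -0.420
outer loop
vertex 3.562 -0.87 -3.277
vertex 3.454 -0.485 -2.448
vertex 4.145 -0.376 -3.046
endloop
endfacet
facet normal 0.482 -0.166 -0.861
outer loop
vertex 3.562 -0.87 -3.277
vertex 4.145 -0.376 -3.046
vertex 4.274 -1.999 -2.661
endloop
endfacet
facet normal 0.482 -0.166 -0.861
outer loop
vertex 4.274 -1.999 -2.661
vertex 4.145 -0.376 -3.046
vertex 4.857 -1.505 -2.43
endloop
endfacet
facet normal 0.485 -0.768 0.419
outer loop
vertex 4.274 -1.999 -2.661
vertex 4.857 -1.505 -2.43
vertex 4.166 -1.615 -1.832
endloop
endfacet
facet normal 0.034 0.677 -0.735
outer loop
vertex 0.584 -0.054 1.659
vertex 0.275 -0.566 1.173
vertex -0.005 -0.032 1.652
endloop
endfacet
facet normal 0.003 0.364 0.931
outer loop
vertex 0.584 -0.054 1.659
vertex -0.005 -0.032 1.652
vertex 0.225 -1.554 2.247
endloop
endfacet
facet normal 0.034 0.677 -0.735
outer loop
vertex -0.005 -0.032 1.652
vertex 0.275 -0.566 1.173
vertex -0.43 -0.322 1.365
endloop
endfacet
facet normal -0.637 0.195 0.746
outer loop
vertex -0.005 -0.032 1.652
vertex -0.43 -0.322 1.365
vertex 0.225 -1.554 2.247
endloop
endfacet
facet normal 0.034 0.677 -0.735
outer loop
vertex -0.43 -0.322 1.365
vertex 0.275 -0.566 1.173
vertex -0.442 -0.755 0.966
endloop
endfacet
facet normal -0.913 -0.262 0.312
outer loop
vertex -0.43 -0.322 1.365
vertex -0.442 -0.755 0.966
vertex 0.225 -1.554 2.247
endloop
endfacet
facet normal 0.034 0.677 -0.735
outer loop
vertex -0.442 -0.755 0.966
vertex 0.275 -0.566 1.173
vertex -0.034 -1.077 0.688
endloop
endfacet
facet normal -0.663 -0.740 -0.116
outer loop
vertex -0.442 -0.755 0.966
vertex -0.034 -1.077 0.688
vertex 0.225 -1.554 2.247
endloop
endfacet
facet normal 0.034 0.677 -0.735
outer loop
vertex -0.034 -1.077 0.688
vertex 0.275 -0.566 1.173
vertex 0.554 -1.1 0.694
endloop
endfacet
facet normal -0.035 -0.957 -0.287
outer loop
vertex -0.034 -1.077 0.688
vertex 0.554 -1.1 0.694
vertex 0.225 -1.554 2.247
endloop
endfacet
facet normal 0.034 0.677 -0.735
outer loop
vertex 0.554 -1.1 0.694
vertex 0.275 -0.566 1.173
vertex 0.979 -0.81 0.981
endloop
endfacet
facet normal 0.607 -0.788 -0.102
outer loop
vertex 0.554 -1.1 0.694
vertex 0.979 -0.81 0.981
vertex 0.225 -1.554 2.247
endloop
endfacet
facet normal 0.034 0.678 -0.735
outer loop
vertex 0.979 -0.81 0.981
vertex 0.275 -0.566 1.173
vertex 0.992 -0.377 1.381
endloop
endfacet
facet normal 0.883 -0.332 0.331
outer loop
vertex 0.979 -0.81 0.981
vertex 0.992 -0.377 1.381
vertex 0.225 -1.554 2.247
endloop
endfacet
facet normal 0.035 0.677 -0.735
outer loop
vertex 0.992 -0.377 1.381
vertex 0.275 -0.566 1.173
vertex 0.584 -0.054 1.659
endloop
endfacet
facet normal 0.633 0.146 0.760
outer loop
vertex 0.992 -0.377 1.381
vertex 0.584 -0.054 1.659
vertex 0.225 -1.554 2.247
endloop
endfacet

endsolid


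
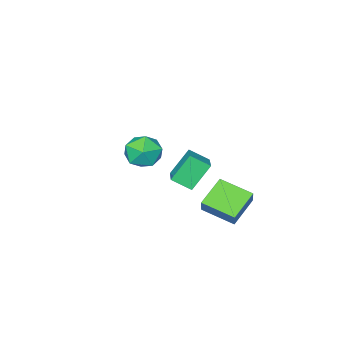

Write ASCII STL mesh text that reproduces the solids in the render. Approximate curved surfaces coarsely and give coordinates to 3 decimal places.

solid 
facet normal -0.648 0.275 0.710
outer loop
vertex 0.218 -2.4 -1.04
vertex -0.299 -3.504 -1.085
vertex 0.628 -3.295 -0.32
endloop
endfacet
facet normal -0.027 0.619 0.785
outer loop
vertex 0.218 -2.4 -1.04
vertex 0.628 -3.295 -0.32
vertex 1.418 -2.552 -0.879
endloop
endfacet
facet normal 0.100 0.978 0.181
outer loop
vertex 0.218 -2.4 -1.04
vertex 1.418 -2.552 -0.879
vertex 0.979 -2.302 -1.989
endloop
endfacet
facet normal -0.443 0.856 -0.267
outer loop
vertex 0.218 -2.4 -1.04
vertex 0.979 -2.302 -1.989
vertex -0.082 -2.89 -2.116
endloop
endfacet
facet normal -0.905 0.421 0.060
outer loop
vertex 0.218 -2.4 -1.04
vertex -0.082 -2.89 -2.116
vertex -0.299 -3.504 -1.085
endloop
endfacet
facet normal 0.488 0.131 0.863
outer loop
vertex 1.418 -2.552 -0.879
vertex 0.628 -3.295 -0.32
vertex 1.642 -3.75 -0.824
endloop
endfacet
facet normal -0.517 -0.426 0.743
outer loop
vertex 0.628 -3.295 -0.32
vertex -0.299 -3.504 -1.085
vertex 0.581 -4.338 -0.951
endloop
endfacet
facet normal -0.932 -0.188 -0.308
outer loop
vertex -0.299 -3.504 -1.085
vertex -0.082 -2.89 -2.116
vertex 0.142 -4.088 -2.061
endloop
endfacet
facet normal -0.185 0.515 -0.837
outer loop
vertex -0.082 -2.89 -2.116
vertex 0.979 -2.302 -1.989
vertex 0.932 -3.345 -2.62
endloop
endfacet
facet normal 0.692 0.712 -0.113
outer loop
vertex 0.979 -2.302 -1.989
vertex 1.418 -2.552 -0.879
vertex 1.859 -3.136 -1.855
endloop
endfacet
facet normal 0.443 -0.856 0.267
outer loop
vertex 1.342 -4.24 -1.9
vertex 1.642 -3.75 -0.824
vertex 0.581 -4.338 -0.951
endloop
endfacet
facet normal -0.100 -0.978 -0.181
outer loop
vertex 1.342 -4.24 -1.9
vertex 0.581 -4.338 -0.951
vertex 0.142 -4.088 -2.061
endloop
endfacet
facet normal 0.027 -0.619 -0.785
outer loop
vertex 1.342 -4.24 -1.9
vertex 0.142 -4.088 -2.061
vertex 0.932 -3.345 -2.62
endloop
endfacet
facet normal 0.648 -0.275 -0.710
outer loop
vertex 1.342 -4.24 -1.9
vertex 0.932 -3.345 -2.62
vertex 1.859 -3.136 -1.855
endloop
endfacet
facet normal 0.905 -0.421 -0.060
outer loop
vertex 1.342 -4.24 -1.9
vertex 1.859 -3.136 -1.855
vertex 1.642 -3.75 -0.824
endloop
endfacet
facet normal 0.185 -0.515 0.837
outer loop
vertex 0.581 -4.338 -0.951
vertex 1.642 -3.75 -0.824
vertex 0.628 -3.295 -0.32
endloop
endfacet
facet normal -0.692 -0.712 0.113
outer loop
vertex 0.142 -4.088 -2.061
vertex 0.581 -4.338 -0.951
vertex -0.299 -3.504 -1.085
endloop
endfacet
facet normal -0.488 -0.131 -0.863
outer loop
vertex 0.932 -3.345 -2.62
vertex 0.142 -4.088 -2.061
vertex -0.082 -2.89 -2.116
endloop
endfacet
facet normal 0.517 0.426 -0.743
outer loop
vertex 1.859 -3.136 -1.855
vertex 0.932 -3.345 -2.62
vertex 0.979 -2.302 -1.989
endloop
endfacet
facet normal 0.932 0.188 0.308
outer loop
vertex 1.642 -3.75 -0.824
vertex 1.859 -3.136 -1.855
vertex 1.418 -2.552 -0.879
endloop
endfacet
facet normal -0.858 -0.220 0.464
outer loop
vertex -0.706 1.193 -1.94
vertex -1.448 2.973 -2.468
vertex -1.107 0.742 -2.895
endloop
endfacet
facet normal 0.372 -0.890 0.264
outer loop
vertex 0.548 1.167 -3.792
vertex -0.706 1.193 -1.94
vertex -1.107 0.742 -2.895
endloop
endfacet
facet normal -0.858 -0.220 0.465
outer loop
vertex -1.107 0.742 -2.895
vertex -1.448 2.973 -2.468
vertex -1.85 2.522 -3.424
endloop
endfacet
facet normal -0.355 -0.399 -0.845
outer loop
vertex -1.85 2.522 -3.424
vertex 0.548 1.167 -3.792
vertex -1.107 0.742 -2.895
endloop
endfacet
facet normal 0.356 0.399 0.845
outer loop
vertex -0.706 1.193 -1.94
vertex 0.207 3.398 -3.365
vertex -1.448 2.973 -2.468
endloop
endfacet
facet normal 0.371 -0.890 0.264
outer loop
vertex 0.95 1.618 -2.836
vertex -0.706 1.193 -1.94
vertex 0.548 1.167 -3.792
endloop
endfacet
facet normal 0.355 0.399 0.845
outer loop
vertex 0.95 1.618 -2.836
vertex 0.207 3.398 -3.365
vertex -0.706 1.193 -1.94
endloop
endfacet
facet normal -0.372 0.890 -0.264
outer loop
vertex -1.448 2.973 -2.468
vertex 0.207 3.398 -3.365
vertex -1.85 2.522 -3.424
endloop
endfacet
facet normal -0.355 -0.399 -0.845
outer loop
vertex -0.194 2.947 -4.32
vertex 0.548 1.167 -3.792
vertex -1.85 2.522 -3.424
endloop
endfacet
facet normal -0.371 0.890 -0.264
outer loop
vertex -1.85 2.522 -3.424
vertex 0.207 3.398 -3.365
vertex -0.194 2.947 -4.32
endloop
endfacet
facet normal 0.858 0.220 -0.464
outer loop
vertex -0.194 2.947 -4.32
vertex 0.95 1.618 -2.836
vertex 0.548 1.167 -3.792
endloop
endfacet
facet normal 0.858 0.220 -0.464
outer loop
vertex 0.207 3.398 -3.365
vertex 0.95 1.618 -2.836
vertex -0.194 2.947 -4.32
endloop
endfacet
facet normal -0.549 0.665 -0.507
outer loop
vertex 1.806 3.224 1.692
vertex 2.704 4.362 2.212
vertex 2.867 3.029 0.289
endloop
endfacet
facet normal -0.583 -0.739 -0.338
outer loop
vertex 3.536 2.218 0.908
vertex 1.806 3.224 1.692
vertex 2.867 3.029 0.289
endloop
endfacet
facet normal -0.549 0.665 -0.507
outer loop
vertex 2.867 3.029 0.289
vertex 2.704 4.362 2.212
vertex 3.765 4.167 0.809
endloop
endfacet
facet normal 0.599 -0.111 -0.793
outer loop
vertex 3.765 4.167 0.809
vertex 3.536 2.218 0.908
vertex 2.867 3.029 0.289
endloop
endfacet
facet normal -0.599 0.111 0.793
outer loop
vertex 1.806 3.224 1.692
vertex 3.373 3.551 2.831
vertex 2.704 4.362 2.212
endloop
endfacet
facet normal -0.583 -0.739 -0.338
outer loop
vertex 2.475 2.413 2.311
vertex 1.806 3.224 1.692
vertex 3.536 2.218 0.908
endloop
endfacet
facet normal -0.599 0.111 0.793
outer loop
vertex 2.475 2.413 2.311
vertex 3.373 3.551 2.831
vertex 1.806 3.224 1.692
endloop
endfacet
facet normal 0.583 0.739 0.338
outer loop
vertex 2.704 4.362 2.212
vertex 3.373 3.551 2.831
vertex 3.765 4.167 0.809
endloop
endfacet
facet normal 0.599 -0.111 -0.793
outer loop
vertex 4.434 3.356 1.428
vertex 3.536 2.218 0.908
vertex 3.765 4.167 0.809
endloop
endfacet
facet normal 0.583 0.739 0.338
outer loop
vertex 3.765 4.167 0.809
vertex 3.373 3.551 2.831
vertex 4.434 3.356 1.428
endloop
endfacet
facet normal 0.549 -0.665 0.507
outer loop
vertex 4.434 3.356 1.428
vertex 2.475 2.413 2.311
vertex 3.536 2.218 0.908
endloop
endfacet
facet normal 0.549 -0.665 0.507
outer loop
vertex 3.373 3.551 2.831
vertex 2.475 2.413 2.311
vertex 4.434 3.356 1.428
endloop
endfacet

endsolid


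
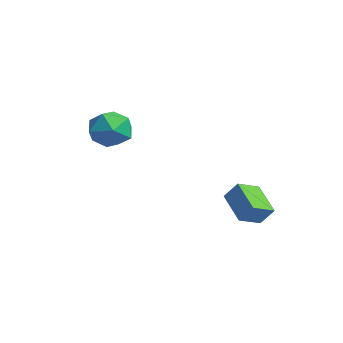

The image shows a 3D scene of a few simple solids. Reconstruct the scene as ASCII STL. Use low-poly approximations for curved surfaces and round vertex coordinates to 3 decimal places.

solid 
facet normal -0.700 0.689 0.190
outer loop
vertex -1.872 0.021 0.033
vertex -2.668 -0.731 -0.173
vertex -2.269 -0.611 0.861
endloop
endfacet
facet normal -0.109 0.815 0.570
outer loop
vertex -1.872 0.021 0.033
vertex -2.269 -0.611 0.861
vertex -1.175 -0.412 0.786
endloop
endfacet
facet normal 0.433 0.894 0.113
outer loop
vertex -1.872 0.021 0.033
vertex -1.175 -0.412 0.786
vertex -0.898 -0.41 -0.293
endloop
endfacet
facet normal 0.178 0.817 -0.548
outer loop
vertex -1.872 0.021 0.033
vertex -0.898 -0.41 -0.293
vertex -1.821 -0.607 -0.886
endloop
endfacet
facet normal -0.522 0.690 -0.501
outer loop
vertex -1.872 0.021 0.033
vertex -1.821 -0.607 -0.886
vertex -2.668 -0.731 -0.173
endloop
endfacet
facet normal 0.023 0.239 0.971
outer loop
vertex -1.175 -0.412 0.786
vertex -2.269 -0.611 0.861
vertex -1.539 -1.433 1.046
endloop
endfacet
facet normal -0.934 0.034 0.356
outer loop
vertex -2.269 -0.611 0.861
vertex -2.668 -0.731 -0.173
vertex -2.462 -1.63 0.453
endloop
endfacet
facet normal -0.647 0.037 -0.762
outer loop
vertex -2.668 -0.731 -0.173
vertex -1.821 -0.607 -0.886
vertex -2.185 -1.628 -0.626
endloop
endfacet
facet normal 0.487 0.244 -0.839
outer loop
vertex -1.821 -0.607 -0.886
vertex -0.898 -0.41 -0.293
vertex -1.091 -1.429 -0.701
endloop
endfacet
facet normal 0.901 0.368 0.232
outer loop
vertex -0.898 -0.41 -0.293
vertex -1.175 -0.412 0.786
vertex -0.692 -1.309 0.333
endloop
endfacet
facet normal -0.178 -0.817 0.548
outer loop
vertex -1.488 -2.061 0.127
vertex -1.539 -1.433 1.046
vertex -2.462 -1.63 0.453
endloop
endfacet
facet normal -0.433 -0.894 -0.113
outer loop
vertex -1.488 -2.061 0.127
vertex -2.462 -1.63 0.453
vertex -2.185 -1.628 -0.626
endloop
endfacet
facet normal 0.109 -0.815 -0.570
outer loop
vertex -1.488 -2.061 0.127
vertex -2.185 -1.628 -0.626
vertex -1.091 -1.429 -0.701
endloop
endfacet
facet normal 0.700 -0.689 -0.190
outer loop
vertex -1.488 -2.061 0.127
vertex -1.091 -1.429 -0.701
vertex -0.692 -1.309 0.333
endloop
endfacet
facet normal 0.522 -0.690 0.501
outer loop
vertex -1.488 -2.061 0.127
vertex -0.692 -1.309 0.333
vertex -1.539 -1.433 1.046
endloop
endfacet
facet normal -0.487 -0.244 0.839
outer loop
vertex -2.462 -1.63 0.453
vertex -1.539 -1.433 1.046
vertex -2.269 -0.611 0.861
endloop
endfacet
facet normal -0.901 -0.368 -0.232
outer loop
vertex -2.185 -1.628 -0.626
vertex -2.462 -1.63 0.453
vertex -2.668 -0.731 -0.173
endloop
endfacet
facet normal -0.023 -0.239 -0.971
outer loop
vertex -1.091 -1.429 -0.701
vertex -2.185 -1.628 -0.626
vertex -1.821 -0.607 -0.886
endloop
endfacet
facet normal 0.934 -0.034 -0.356
outer loop
vertex -0.692 -1.309 0.333
vertex -1.091 -1.429 -0.701
vertex -0.898 -0.41 -0.293
endloop
endfacet
facet normal 0.647 -0.037 0.762
outer loop
vertex -1.539 -1.433 1.046
vertex -0.692 -1.309 0.333
vertex -1.175 -0.412 0.786
endloop
endfacet
facet normal -0.865 0.025 0.500
outer loop
vertex 2.784 2.695 -2.153
vertex 2.577 3.781 -2.565
vertex 2.31 2.301 -2.953
endloop
endfacet
facet normal 0.176 -0.920 0.349
outer loop
vertex 3.763 2.259 -3.795
vertex 2.784 2.695 -2.153
vertex 2.31 2.301 -2.953
endloop
endfacet
facet normal -0.865 0.025 0.501
outer loop
vertex 2.31 2.301 -2.953
vertex 2.577 3.781 -2.565
vertex 2.102 3.387 -3.365
endloop
endfacet
facet normal -0.470 -0.390 -0.792
outer loop
vertex 2.102 3.387 -3.365
vertex 3.763 2.259 -3.795
vertex 2.31 2.301 -2.953
endloop
endfacet
facet normal 0.470 0.390 0.792
outer loop
vertex 2.784 2.695 -2.153
vertex 4.03 3.739 -3.407
vertex 2.577 3.781 -2.565
endloop
endfacet
facet normal 0.176 -0.920 0.349
outer loop
vertex 4.238 2.653 -2.995
vertex 2.784 2.695 -2.153
vertex 3.763 2.259 -3.795
endloop
endfacet
facet normal 0.470 0.390 0.792
outer loop
vertex 4.238 2.653 -2.995
vertex 4.03 3.739 -3.407
vertex 2.784 2.695 -2.153
endloop
endfacet
facet normal -0.176 0.920 -0.349
outer loop
vertex 2.577 3.781 -2.565
vertex 4.03 3.739 -3.407
vertex 2.102 3.387 -3.365
endloop
endfacet
facet normal -0.470 -0.390 -0.792
outer loop
vertex 3.556 3.345 -4.207
vertex 3.763 2.259 -3.795
vertex 2.102 3.387 -3.365
endloop
endfacet
facet normal -0.176 0.920 -0.349
outer loop
vertex 2.102 3.387 -3.365
vertex 4.03 3.739 -3.407
vertex 3.556 3.345 -4.207
endloop
endfacet
facet normal 0.865 -0.025 -0.501
outer loop
vertex 3.556 3.345 -4.207
vertex 4.238 2.653 -2.995
vertex 3.763 2.259 -3.795
endloop
endfacet
facet normal 0.865 -0.024 -0.501
outer loop
vertex 4.03 3.739 -3.407
vertex 4.238 2.653 -2.995
vertex 3.556 3.345 -4.207
endloop
endfacet

endsolid
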